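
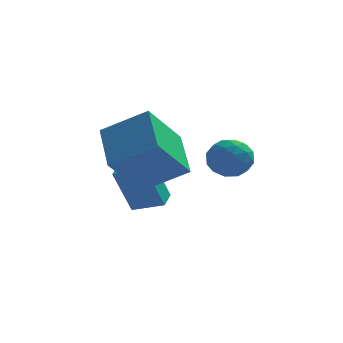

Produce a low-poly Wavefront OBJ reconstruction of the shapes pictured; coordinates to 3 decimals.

v -0.596 1.848 -3.327
v -1.264 1.651 -1.484
v -0.393 2.689 -3.164
v -1.06 2.492 -1.32
v 0.58 1.488 -2.94
v -0.087 1.291 -1.096
v 0.784 2.329 -2.776
v 0.116 2.132 -0.933
v -1.262 -2.38 0.486
v 0.387 -2.601 1.465
v -1.59 -0.586 1.444
v 0.058 -0.807 2.423
v -0.178 -1.333 -1.103
v 1.47 -1.554 -0.124
v -0.507 0.461 -0.145
v 1.142 0.24 0.834
v 2.778 -1.27 0.716
v 3.389 -1.727 0.313
v 2.151 -2.453 1.107
v 2.762 -2.91 0.704
v 2.956 -2.463 1.416
v 3.344 -1.732 1.174
v 2.196 -2.448 0.246
v 2.584 -1.717 0.004
v 3.029 -2.455 0.023
v 3.499 -2.464 0.746
v 2.041 -1.716 0.674
v 2.511 -1.725 1.397
v 3.138 -1.394 0.48
v 2.402 -2.786 0.94
v 2.516 -2.523 1.358
v 2.875 -2.791 1.122
v 3.112 -1.398 0.986
v 3.471 -1.666 0.749
v 3.217 -2.099 1.398
v 2.069 -2.514 0.671
v 2.428 -2.782 0.434
v 2.665 -1.389 0.298
v 3.024 -1.657 0.062
v 2.323 -2.081 0.022
v 3.286 -2.091 0.073
v 2.918 -2.786 0.303
v 2.585 -2.515 0.033
v 2.813 -2.085 -0.109
v 3.562 -2.096 0.498
v 3.194 -2.792 0.728
v 3.308 -2.529 1.146
v 3.536 -2.099 1.004
v 3.351 -2.524 0.327
v 2.346 -1.388 0.692
v 1.978 -2.084 0.922
v 2.004 -2.081 0.416
v 2.232 -1.651 0.274
v 2.622 -1.394 1.117
v 2.254 -2.089 1.347
v 2.727 -2.095 1.529
v 2.955 -1.665 1.387
v 2.189 -1.656 1.093
f 2 4 1
f 5 2 1
f 1 4 3
f 3 5 1
f 2 8 4
f 6 2 5
f 6 8 2
f 4 8 3
f 7 5 3
f 3 8 7
f 7 6 5
f 8 6 7
f 10 12 9
f 13 10 9
f 9 12 11
f 11 13 9
f 10 16 12
f 14 10 13
f 14 16 10
f 12 16 11
f 15 13 11
f 11 16 15
f 15 14 13
f 16 14 15
f 17 54 33
f 54 28 57
f 33 57 22
f 54 57 33
f 17 33 29
f 33 22 34
f 29 34 18
f 33 34 29
f 17 29 38
f 29 18 39
f 38 39 24
f 29 39 38
f 17 38 50
f 38 24 53
f 50 53 27
f 38 53 50
f 17 50 54
f 50 27 58
f 54 58 28
f 50 58 54
f 18 34 45
f 34 22 48
f 45 48 26
f 34 48 45
f 22 57 35
f 57 28 56
f 35 56 21
f 57 56 35
f 28 58 55
f 58 27 51
f 55 51 19
f 58 51 55
f 27 53 52
f 53 24 40
f 52 40 23
f 53 40 52
f 24 39 44
f 39 18 41
f 44 41 25
f 39 41 44
f 20 46 32
f 46 26 47
f 32 47 21
f 46 47 32
f 20 32 30
f 32 21 31
f 30 31 19
f 32 31 30
f 20 30 37
f 30 19 36
f 37 36 23
f 30 36 37
f 20 37 42
f 37 23 43
f 42 43 25
f 37 43 42
f 20 42 46
f 42 25 49
f 46 49 26
f 42 49 46
f 21 47 35
f 47 26 48
f 35 48 22
f 47 48 35
f 19 31 55
f 31 21 56
f 55 56 28
f 31 56 55
f 23 36 52
f 36 19 51
f 52 51 27
f 36 51 52
f 25 43 44
f 43 23 40
f 44 40 24
f 43 40 44
f 26 49 45
f 49 25 41
f 45 41 18
f 49 41 45



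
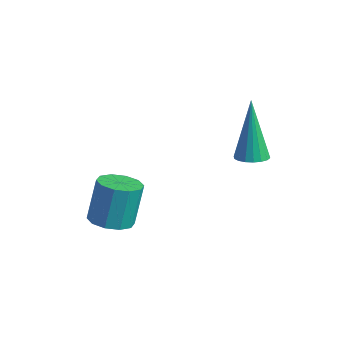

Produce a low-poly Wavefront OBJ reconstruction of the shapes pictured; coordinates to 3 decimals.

v -1.826 0.464 -1.401
v -1.348 0.62 -1.313
v -2.294 0.776 0.581
v -1.455 0.812 -1.368
v -1.635 0.936 -1.43
v -1.853 0.966 -1.486
v -2.065 0.897 -1.525
v -2.23 0.742 -1.54
v -2.315 0.532 -1.527
v -2.304 0.308 -1.489
v -2.197 0.116 -1.434
v -2.017 -0.008 -1.372
v -1.799 -0.038 -1.316
v -1.587 0.031 -1.276
v -1.422 0.186 -1.262
v -1.337 0.396 -1.275
v -3.717 -3.029 -3.662
v -3.294 -3.528 -3.476
v -3.4 -3.11 -2.112
v -3.823 -2.611 -2.298
v -3.063 -3.188 -3.562
v -3.169 -2.77 -2.199
v -3.082 -2.787 -3.687
v -3.188 -2.369 -2.323
v -3.343 -2.479 -3.802
v -3.449 -2.06 -2.438
v -3.747 -2.38 -3.863
v -3.853 -1.962 -2.5
v -4.14 -2.53 -3.848
v -4.246 -2.112 -2.484
v -4.371 -2.87 -3.761
v -4.477 -2.452 -2.398
v -4.352 -3.271 -3.637
v -4.458 -2.853 -2.273
v -4.091 -3.58 -3.522
v -4.197 -3.161 -2.158
v -3.687 -3.678 -3.46
v -3.793 -3.26 -2.097
f 2 1 4
f 2 4 3
f 4 1 5
f 4 5 3
f 5 1 6
f 5 6 3
f 6 1 7
f 6 7 3
f 7 1 8
f 7 8 3
f 8 1 9
f 8 9 3
f 9 1 10
f 9 10 3
f 10 1 11
f 10 11 3
f 11 1 12
f 11 12 3
f 12 1 13
f 12 13 3
f 13 1 14
f 13 14 3
f 14 1 15
f 14 15 3
f 15 1 16
f 15 16 3
f 16 1 2
f 16 2 3
f 18 17 21
f 18 21 19
f 19 21 22
f 19 22 20
f 21 17 23
f 21 23 22
f 22 23 24
f 22 24 20
f 23 17 25
f 23 25 24
f 24 25 26
f 24 26 20
f 25 17 27
f 25 27 26
f 26 27 28
f 26 28 20
f 27 17 29
f 27 29 28
f 28 29 30
f 28 30 20
f 29 17 31
f 29 31 30
f 30 31 32
f 30 32 20
f 31 17 33
f 31 33 32
f 32 33 34
f 32 34 20
f 33 17 35
f 33 35 34
f 34 35 36
f 34 36 20
f 35 17 37
f 35 37 36
f 36 37 38
f 36 38 20
f 37 17 18
f 37 18 38
f 38 18 19
f 38 19 20



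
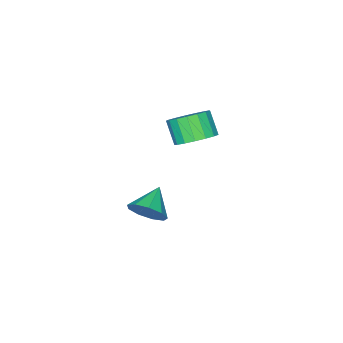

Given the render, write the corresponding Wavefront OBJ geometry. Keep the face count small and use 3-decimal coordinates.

v -0.848 -0.089 1.774
v 0.027 0.062 2.137
v -0.256 -0.679 3.129
v -1.132 -0.831 2.766
v -0.226 0.4 2.318
v -0.51 -0.341 3.309
v -0.623 0.626 2.373
v -0.906 -0.115 3.365
v -1.07 0.688 2.292
v -1.354 -0.053 3.283
v -1.467 0.572 2.092
v -1.751 -0.169 3.083
v -1.723 0.305 1.819
v -2.006 -0.437 2.81
v -1.778 -0.053 1.536
v -2.061 -0.794 2.527
v -1.62 -0.419 1.307
v -1.903 -1.16 2.299
v -1.285 -0.71 1.186
v -1.568 -1.451 2.177
v -0.85 -0.858 1.199
v -1.134 -1.599 2.191
v -0.415 -0.83 1.344
v -0.698 -1.572 2.336
v -0.079 -0.633 1.588
v -0.363 -1.374 2.579
v 0.08 -0.311 1.874
v -0.203 -1.052 2.866
v 0.725 -1.484 -2.894
v 1.046 -1.059 -2.119
v -0.485 -1.896 -2.166
v 0.696 -0.647 -2.466
v 0.359 -0.626 -3.014
v 0.194 -1.006 -3.505
v 0.277 -1.61 -3.71
v 0.569 -2.155 -3.533
v 0.934 -2.385 -3.057
v 1.201 -2.194 -2.504
v 1.245 -1.67 -2.134
f 2 1 5
f 2 5 3
f 3 5 6
f 3 6 4
f 5 1 7
f 5 7 6
f 6 7 8
f 6 8 4
f 7 1 9
f 7 9 8
f 8 9 10
f 8 10 4
f 9 1 11
f 9 11 10
f 10 11 12
f 10 12 4
f 11 1 13
f 11 13 12
f 12 13 14
f 12 14 4
f 13 1 15
f 13 15 14
f 14 15 16
f 14 16 4
f 15 1 17
f 15 17 16
f 16 17 18
f 16 18 4
f 17 1 19
f 17 19 18
f 18 19 20
f 18 20 4
f 19 1 21
f 19 21 20
f 20 21 22
f 20 22 4
f 21 1 23
f 21 23 22
f 22 23 24
f 22 24 4
f 23 1 25
f 23 25 24
f 24 25 26
f 24 26 4
f 25 1 27
f 25 27 26
f 26 27 28
f 26 28 4
f 27 1 2
f 27 2 28
f 28 2 3
f 28 3 4
f 30 29 32
f 30 32 31
f 32 29 33
f 32 33 31
f 33 29 34
f 33 34 31
f 34 29 35
f 34 35 31
f 35 29 36
f 35 36 31
f 36 29 37
f 36 37 31
f 37 29 38
f 37 38 31
f 38 29 39
f 38 39 31
f 39 29 30
f 39 30 31



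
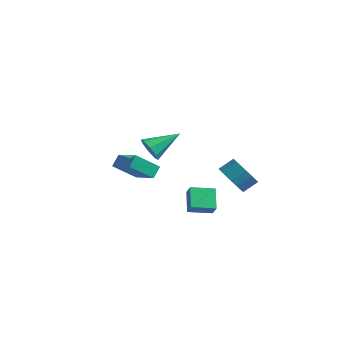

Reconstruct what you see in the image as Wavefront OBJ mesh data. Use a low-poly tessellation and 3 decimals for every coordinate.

v 3.255 -2.96 -1.457
v 3.699 -3.262 -0.748
v 2.559 -2.017 -0.62
v 3.004 -2.319 0.089
v 4.276 -2.001 -1.689
v 4.721 -2.303 -0.98
v 3.581 -1.058 -0.852
v 4.025 -1.36 -0.143
v -2.74 1.865 -0.999
v -2.308 1.336 -0.428
v -1.78 3.575 -0.141
v -1.962 1.433 -1.007
v -2.072 1.783 -1.581
v -2.573 2.181 -1.814
v -3.172 2.394 -1.57
v -3.518 2.298 -0.991
v -3.408 1.948 -0.417
v -2.907 1.55 -0.184
v 2.234 2.93 -2.362
v 2.898 3.18 -3.19
v 3.39 3.94 -2.565
v 2.726 3.69 -1.738
v 2.522 3.48 -3.258
v 3.015 4.239 -2.633
v 2.09 3.671 -3.149
v 2.583 4.43 -2.524
v 1.686 3.715 -2.884
v 2.179 4.475 -2.259
v 1.39 3.604 -2.516
v 1.883 4.363 -1.891
v 1.262 3.359 -2.117
v 1.755 4.119 -1.492
v 1.326 3.03 -1.767
v 1.819 3.789 -1.142
v 1.57 2.68 -1.535
v 2.062 3.44 -0.91
v 1.945 2.381 -1.467
v 2.438 3.14 -0.842
v 2.377 2.19 -1.576
v 2.87 2.949 -0.951
v 2.781 2.145 -1.841
v 3.274 2.905 -1.216
v 3.077 2.257 -2.209
v 3.57 3.016 -1.584
v 3.205 2.501 -2.608
v 3.698 3.261 -1.983
v 3.141 2.831 -2.958
v 3.634 3.59 -2.333
v -0.734 -4.344 1.48
v 0.857 -4.91 2.283
v -0.78 -3.695 2.028
v 0.812 -4.261 2.83
v 0.148 -3.379 0.41
v 1.74 -3.945 1.212
v 0.103 -2.73 0.957
v 1.694 -3.296 1.76
f 2 4 1
f 5 2 1
f 1 4 3
f 3 5 1
f 2 8 4
f 6 2 5
f 6 8 2
f 4 8 3
f 7 5 3
f 3 8 7
f 7 6 5
f 8 6 7
f 10 9 12
f 10 12 11
f 12 9 13
f 12 13 11
f 13 9 14
f 13 14 11
f 14 9 15
f 14 15 11
f 15 9 16
f 15 16 11
f 16 9 17
f 16 17 11
f 17 9 18
f 17 18 11
f 18 9 10
f 18 10 11
f 20 19 23
f 20 23 21
f 21 23 24
f 21 24 22
f 23 19 25
f 23 25 24
f 24 25 26
f 24 26 22
f 25 19 27
f 25 27 26
f 26 27 28
f 26 28 22
f 27 19 29
f 27 29 28
f 28 29 30
f 28 30 22
f 29 19 31
f 29 31 30
f 30 31 32
f 30 32 22
f 31 19 33
f 31 33 32
f 32 33 34
f 32 34 22
f 33 19 35
f 33 35 34
f 34 35 36
f 34 36 22
f 35 19 37
f 35 37 36
f 36 37 38
f 36 38 22
f 37 19 39
f 37 39 38
f 38 39 40
f 38 40 22
f 39 19 41
f 39 41 40
f 40 41 42
f 40 42 22
f 41 19 43
f 41 43 42
f 42 43 44
f 42 44 22
f 43 19 45
f 43 45 44
f 44 45 46
f 44 46 22
f 45 19 47
f 45 47 46
f 46 47 48
f 46 48 22
f 47 19 20
f 47 20 48
f 48 20 21
f 48 21 22
f 50 52 49
f 53 50 49
f 49 52 51
f 51 53 49
f 50 56 52
f 54 50 53
f 54 56 50
f 52 56 51
f 55 53 51
f 51 56 55
f 55 54 53
f 56 54 55



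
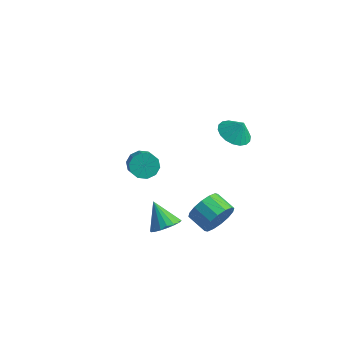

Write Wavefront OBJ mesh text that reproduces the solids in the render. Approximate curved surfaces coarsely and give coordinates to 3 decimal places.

v -3.644 1.311 -2.941
v -2.975 1.487 -3.501
v -2.186 0.785 -2.778
v -2.856 0.609 -2.219
v -2.981 1.878 -3.115
v -2.192 1.176 -2.392
v -3.24 2.053 -2.662
v -2.451 1.351 -1.939
v -3.654 1.944 -2.316
v -2.865 1.242 -1.593
v -4.064 1.594 -2.209
v -3.275 0.891 -1.486
v -4.314 1.135 -2.382
v -3.525 0.433 -1.659
v -4.308 0.744 -2.768
v -3.519 0.042 -2.045
v -4.049 0.569 -3.221
v -3.26 -0.133 -2.498
v -3.635 0.678 -3.567
v -2.846 -0.024 -2.844
v -3.225 1.029 -3.674
v -2.436 0.326 -2.951
v 4.405 -2.114 -0.809
v 4.766 -1.568 0.025
v 3.576 -1.421 0.444
v 3.215 -1.966 -0.391
v 4.676 -1.191 -0.363
v 3.486 -1.044 0.055
v 4.514 -1.061 -0.871
v 3.324 -0.914 -0.452
v 4.322 -1.213 -1.362
v 3.132 -1.066 -0.943
v 4.153 -1.606 -1.705
v 2.963 -1.459 -1.286
v 4.051 -2.135 -1.808
v 2.861 -1.988 -1.39
v 4.044 -2.659 -1.644
v 2.854 -2.512 -1.225
v 4.134 -3.036 -1.255
v 2.944 -2.889 -0.837
v 4.296 -3.166 -0.748
v 3.106 -3.019 -0.329
v 4.488 -3.014 -0.257
v 3.298 -2.867 0.162
v 4.657 -2.621 0.086
v 3.467 -2.474 0.505
v 4.759 -2.092 0.19
v 3.569 -1.945 0.608
v 1.132 -2.521 -3.009
v 1.838 -2.243 -2.488
v 0.048 -2.239 -1.691
v 1.713 -1.896 -2.665
v 1.473 -1.672 -2.91
v 1.166 -1.617 -3.175
v 0.852 -1.74 -3.407
v 0.593 -2.018 -3.56
v 0.441 -2.396 -3.604
v 0.427 -2.799 -3.53
v 0.551 -3.146 -3.353
v 0.791 -3.37 -3.108
v 1.099 -3.425 -2.843
v 1.413 -3.302 -2.611
v 1.671 -3.023 -2.458
v 1.823 -2.646 -2.414
v 2.634 1.503 3.003
v 3.536 1.357 2.596
v 3.106 1.697 3.977
v 3.472 1.794 2.54
v 3.241 2.173 2.576
v 2.891 2.42 2.696
v 2.489 2.484 2.877
v 2.117 2.355 3.083
v 1.847 2.056 3.273
v 1.733 1.648 3.409
v 1.797 1.212 3.465
v 2.027 0.833 3.429
v 2.378 0.586 3.309
v 2.779 0.521 3.128
v 3.152 0.651 2.922
v 3.422 0.949 2.732
f 2 1 5
f 2 5 3
f 3 5 6
f 3 6 4
f 5 1 7
f 5 7 6
f 6 7 8
f 6 8 4
f 7 1 9
f 7 9 8
f 8 9 10
f 8 10 4
f 9 1 11
f 9 11 10
f 10 11 12
f 10 12 4
f 11 1 13
f 11 13 12
f 12 13 14
f 12 14 4
f 13 1 15
f 13 15 14
f 14 15 16
f 14 16 4
f 15 1 17
f 15 17 16
f 16 17 18
f 16 18 4
f 17 1 19
f 17 19 18
f 18 19 20
f 18 20 4
f 19 1 21
f 19 21 20
f 20 21 22
f 20 22 4
f 21 1 2
f 21 2 22
f 22 2 3
f 22 3 4
f 24 23 27
f 24 27 25
f 25 27 28
f 25 28 26
f 27 23 29
f 27 29 28
f 28 29 30
f 28 30 26
f 29 23 31
f 29 31 30
f 30 31 32
f 30 32 26
f 31 23 33
f 31 33 32
f 32 33 34
f 32 34 26
f 33 23 35
f 33 35 34
f 34 35 36
f 34 36 26
f 35 23 37
f 35 37 36
f 36 37 38
f 36 38 26
f 37 23 39
f 37 39 38
f 38 39 40
f 38 40 26
f 39 23 41
f 39 41 40
f 40 41 42
f 40 42 26
f 41 23 43
f 41 43 42
f 42 43 44
f 42 44 26
f 43 23 45
f 43 45 44
f 44 45 46
f 44 46 26
f 45 23 47
f 45 47 46
f 46 47 48
f 46 48 26
f 47 23 24
f 47 24 48
f 48 24 25
f 48 25 26
f 50 49 52
f 50 52 51
f 52 49 53
f 52 53 51
f 53 49 54
f 53 54 51
f 54 49 55
f 54 55 51
f 55 49 56
f 55 56 51
f 56 49 57
f 56 57 51
f 57 49 58
f 57 58 51
f 58 49 59
f 58 59 51
f 59 49 60
f 59 60 51
f 60 49 61
f 60 61 51
f 61 49 62
f 61 62 51
f 62 49 63
f 62 63 51
f 63 49 64
f 63 64 51
f 64 49 50
f 64 50 51
f 66 65 68
f 66 68 67
f 68 65 69
f 68 69 67
f 69 65 70
f 69 70 67
f 70 65 71
f 70 71 67
f 71 65 72
f 71 72 67
f 72 65 73
f 72 73 67
f 73 65 74
f 73 74 67
f 74 65 75
f 74 75 67
f 75 65 76
f 75 76 67
f 76 65 77
f 76 77 67
f 77 65 78
f 77 78 67
f 78 65 79
f 78 79 67
f 79 65 80
f 79 80 67
f 80 65 66
f 80 66 67



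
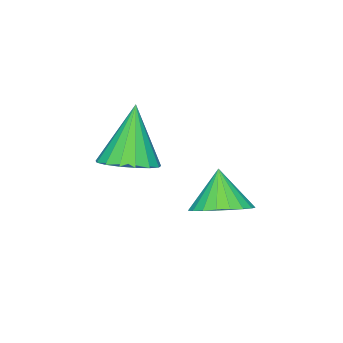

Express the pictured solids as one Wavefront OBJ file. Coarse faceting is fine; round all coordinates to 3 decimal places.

v -0.592 -1.648 0.028
v -0.046 -0.947 0.463
v -1.068 -2.112 1.372
v -0.404 -0.752 0.403
v -0.794 -0.712 0.279
v -1.15 -0.834 0.111
v -1.409 -1.097 -0.071
v -1.527 -1.455 -0.236
v -1.483 -1.847 -0.356
v -1.286 -2.204 -0.409
v -0.968 -2.465 -0.387
v -0.586 -2.585 -0.293
v -0.204 -2.543 -0.144
v 0.11 -2.346 0.035
v 0.303 -2.028 0.213
v 0.341 -1.645 0.358
v 0.217 -1.263 0.447
v 1.721 -3.269 2.356
v 2.477 -3.794 2.549
v 1.019 -3.531 4.404
v 2.609 -3.376 2.647
v 2.537 -2.933 2.679
v 2.279 -2.567 2.637
v 1.892 -2.362 2.531
v 1.467 -2.365 2.385
v 1.1 -2.575 2.232
v 0.875 -2.945 2.108
v 0.844 -3.388 2.04
v 1.014 -3.805 2.045
v 1.346 -4.099 2.122
v 1.764 -4.203 2.252
v 2.172 -4.093 2.406
f 2 1 4
f 2 4 3
f 4 1 5
f 4 5 3
f 5 1 6
f 5 6 3
f 6 1 7
f 6 7 3
f 7 1 8
f 7 8 3
f 8 1 9
f 8 9 3
f 9 1 10
f 9 10 3
f 10 1 11
f 10 11 3
f 11 1 12
f 11 12 3
f 12 1 13
f 12 13 3
f 13 1 14
f 13 14 3
f 14 1 15
f 14 15 3
f 15 1 16
f 15 16 3
f 16 1 17
f 16 17 3
f 17 1 2
f 17 2 3
f 19 18 21
f 19 21 20
f 21 18 22
f 21 22 20
f 22 18 23
f 22 23 20
f 23 18 24
f 23 24 20
f 24 18 25
f 24 25 20
f 25 18 26
f 25 26 20
f 26 18 27
f 26 27 20
f 27 18 28
f 27 28 20
f 28 18 29
f 28 29 20
f 29 18 30
f 29 30 20
f 30 18 31
f 30 31 20
f 31 18 32
f 31 32 20
f 32 18 19
f 32 19 20



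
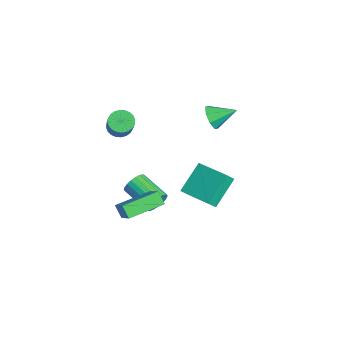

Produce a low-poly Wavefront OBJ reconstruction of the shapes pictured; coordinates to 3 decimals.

v -2.837 0.669 -4.135
v -3.809 2.016 -2.723
v -3.172 1.257 -4.926
v -4.144 2.603 -3.514
v -1.116 1.797 -4.026
v -2.088 3.143 -2.614
v -1.451 2.384 -4.817
v -2.423 3.731 -3.405
v -1.505 2.078 3.149
v -1.194 1.653 3.816
v -1.115 3.402 3.811
v -0.747 1.753 3.354
v -0.745 2.043 2.771
v -1.187 2.354 2.411
v -1.816 2.504 2.482
v -2.263 2.404 2.945
v -2.266 2.114 3.527
v -1.823 1.803 3.888
v 0.862 -3.658 -2.298
v 0.332 -3.885 -1.619
v 0.368 -1.548 -1.977
v -0.161 -1.775 -1.298
v 2.081 -3.525 -1.302
v 1.552 -3.752 -0.623
v 1.588 -1.415 -0.981
v 1.058 -1.642 -0.302
v -2.985 -2.781 2.269
v -2.43 -2.832 1.767
v -1.02 -3.05 3.349
v -1.575 -2.999 3.851
v -2.438 -2.544 1.814
v -1.028 -2.761 3.396
v -2.529 -2.291 1.93
v -1.119 -2.509 3.512
v -2.69 -2.113 2.098
v -1.28 -2.331 3.68
v -2.896 -2.037 2.292
v -1.486 -2.255 3.874
v -3.115 -2.074 2.482
v -1.705 -2.292 4.064
v -3.314 -2.219 2.64
v -1.904 -2.436 4.222
v -3.464 -2.449 2.742
v -2.054 -2.667 4.323
v -3.54 -2.73 2.771
v -2.13 -2.948 4.353
v -3.532 -3.019 2.724
v -2.122 -3.236 4.306
v -3.441 -3.271 2.608
v -2.031 -3.489 4.19
v -3.28 -3.449 2.44
v -1.87 -3.667 4.022
v -3.074 -3.525 2.246
v -1.664 -3.743 3.828
v -2.855 -3.488 2.056
v -1.445 -3.706 3.638
v -2.656 -3.344 1.898
v -1.246 -3.561 3.48
v -2.506 -3.113 1.797
v -1.096 -3.331 3.378
v -1.065 -1.16 -3.257
v -0.669 -1.44 -2.658
v -2.28 -2.359 -2.025
v -2.675 -2.08 -2.623
v -0.781 -1.164 -2.541
v -2.392 -2.083 -1.907
v -0.942 -0.887 -2.547
v -2.553 -1.806 -1.914
v -1.124 -0.657 -2.677
v -2.735 -1.577 -2.043
v -1.295 -0.515 -2.906
v -2.906 -1.434 -2.273
v -1.427 -0.484 -3.196
v -3.038 -1.403 -2.563
v -1.496 -0.57 -3.497
v -3.107 -1.489 -2.864
v -1.491 -0.758 -3.756
v -3.102 -1.677 -3.123
v -1.411 -1.015 -3.929
v -3.022 -1.935 -3.295
v -1.272 -1.298 -3.985
v -2.883 -2.218 -3.352
v -1.097 -1.557 -3.916
v -2.708 -2.477 -3.282
v -0.916 -1.747 -3.732
v -2.527 -2.667 -3.099
v -0.761 -1.836 -3.466
v -2.372 -2.756 -2.833
v -0.659 -1.808 -3.165
v -2.269 -2.728 -2.531
v -0.626 -1.668 -2.878
v -2.237 -2.587 -2.245
f 2 4 1
f 5 2 1
f 1 4 3
f 3 5 1
f 2 8 4
f 6 2 5
f 6 8 2
f 4 8 3
f 7 5 3
f 3 8 7
f 7 6 5
f 8 6 7
f 10 9 12
f 10 12 11
f 12 9 13
f 12 13 11
f 13 9 14
f 13 14 11
f 14 9 15
f 14 15 11
f 15 9 16
f 15 16 11
f 16 9 17
f 16 17 11
f 17 9 18
f 17 18 11
f 18 9 10
f 18 10 11
f 20 22 19
f 23 20 19
f 19 22 21
f 21 23 19
f 20 26 22
f 24 20 23
f 24 26 20
f 22 26 21
f 25 23 21
f 21 26 25
f 25 24 23
f 26 24 25
f 28 27 31
f 28 31 29
f 29 31 32
f 29 32 30
f 31 27 33
f 31 33 32
f 32 33 34
f 32 34 30
f 33 27 35
f 33 35 34
f 34 35 36
f 34 36 30
f 35 27 37
f 35 37 36
f 36 37 38
f 36 38 30
f 37 27 39
f 37 39 38
f 38 39 40
f 38 40 30
f 39 27 41
f 39 41 40
f 40 41 42
f 40 42 30
f 41 27 43
f 41 43 42
f 42 43 44
f 42 44 30
f 43 27 45
f 43 45 44
f 44 45 46
f 44 46 30
f 45 27 47
f 45 47 46
f 46 47 48
f 46 48 30
f 47 27 49
f 47 49 48
f 48 49 50
f 48 50 30
f 49 27 51
f 49 51 50
f 50 51 52
f 50 52 30
f 51 27 53
f 51 53 52
f 52 53 54
f 52 54 30
f 53 27 55
f 53 55 54
f 54 55 56
f 54 56 30
f 55 27 57
f 55 57 56
f 56 57 58
f 56 58 30
f 57 27 59
f 57 59 58
f 58 59 60
f 58 60 30
f 59 27 28
f 59 28 60
f 60 28 29
f 60 29 30
f 62 61 65
f 62 65 63
f 63 65 66
f 63 66 64
f 65 61 67
f 65 67 66
f 66 67 68
f 66 68 64
f 67 61 69
f 67 69 68
f 68 69 70
f 68 70 64
f 69 61 71
f 69 71 70
f 70 71 72
f 70 72 64
f 71 61 73
f 71 73 72
f 72 73 74
f 72 74 64
f 73 61 75
f 73 75 74
f 74 75 76
f 74 76 64
f 75 61 77
f 75 77 76
f 76 77 78
f 76 78 64
f 77 61 79
f 77 79 78
f 78 79 80
f 78 80 64
f 79 61 81
f 79 81 80
f 80 81 82
f 80 82 64
f 81 61 83
f 81 83 82
f 82 83 84
f 82 84 64
f 83 61 85
f 83 85 84
f 84 85 86
f 84 86 64
f 85 61 87
f 85 87 86
f 86 87 88
f 86 88 64
f 87 61 89
f 87 89 88
f 88 89 90
f 88 90 64
f 89 61 91
f 89 91 90
f 90 91 92
f 90 92 64
f 91 61 62
f 91 62 92
f 92 62 63
f 92 63 64



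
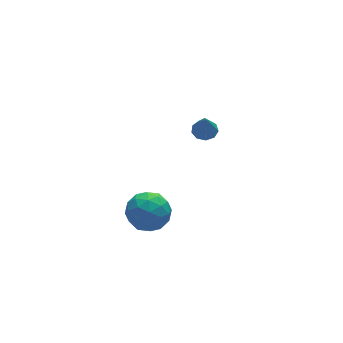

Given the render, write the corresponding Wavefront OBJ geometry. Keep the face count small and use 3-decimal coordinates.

v 3.228 3.621 -1.356
v 3.811 3.251 -1.369
v 3.032 3.259 0.076
v 3.905 3.696 -1.244
v 3.682 4.106 -1.171
v 3.247 4.289 -1.185
v 2.803 4.159 -1.279
v 2.558 3.777 -1.409
v 2.627 3.322 -1.514
v 2.977 3.007 -1.545
v 3.444 2.979 -1.488
v -3.906 -2.344 0.963
v -3.053 -1.745 0.512
v -2.727 -3.675 1.428
v -1.874 -3.076 0.977
v -2.384 -2.713 1.924
v -3.113 -1.89 1.637
v -2.667 -3.53 0.303
v -3.396 -2.707 0.016
v -2.287 -2.478 0.104
v -2.112 -1.973 1.107
v -3.668 -3.447 0.833
v -3.493 -2.942 1.836
v -3.583 -1.928 0.697
v -2.197 -3.492 1.243
v -2.497 -3.279 1.8
v -1.995 -2.927 1.535
v -3.618 -2.013 1.358
v -3.117 -1.661 1.093
v -2.724 -2.23 1.923
v -2.663 -3.759 0.847
v -2.162 -3.407 0.582
v -3.785 -2.493 0.405
v -3.283 -2.141 0.14
v -3.056 -3.19 0.017
v -2.631 -2.007 0.192
v -1.938 -2.789 0.465
v -2.405 -3.055 0.069
v -2.833 -2.572 -0.1
v -2.529 -1.71 0.781
v -1.836 -2.492 1.054
v -2.136 -2.278 1.611
v -2.564 -1.795 1.442
v -2.079 -2.14 0.541
v -3.944 -2.928 0.886
v -3.251 -3.71 1.159
v -3.216 -3.625 0.498
v -3.644 -3.142 0.329
v -3.842 -2.631 1.475
v -3.149 -3.413 1.748
v -2.947 -2.848 2.04
v -3.375 -2.365 1.871
v -3.701 -3.28 1.399
f 2 1 4
f 2 4 3
f 4 1 5
f 4 5 3
f 5 1 6
f 5 6 3
f 6 1 7
f 6 7 3
f 7 1 8
f 7 8 3
f 8 1 9
f 8 9 3
f 9 1 10
f 9 10 3
f 10 1 11
f 10 11 3
f 11 1 2
f 11 2 3
f 12 49 28
f 49 23 52
f 28 52 17
f 49 52 28
f 12 28 24
f 28 17 29
f 24 29 13
f 28 29 24
f 12 24 33
f 24 13 34
f 33 34 19
f 24 34 33
f 12 33 45
f 33 19 48
f 45 48 22
f 33 48 45
f 12 45 49
f 45 22 53
f 49 53 23
f 45 53 49
f 13 29 40
f 29 17 43
f 40 43 21
f 29 43 40
f 17 52 30
f 52 23 51
f 30 51 16
f 52 51 30
f 23 53 50
f 53 22 46
f 50 46 14
f 53 46 50
f 22 48 47
f 48 19 35
f 47 35 18
f 48 35 47
f 19 34 39
f 34 13 36
f 39 36 20
f 34 36 39
f 15 41 27
f 41 21 42
f 27 42 16
f 41 42 27
f 15 27 25
f 27 16 26
f 25 26 14
f 27 26 25
f 15 25 32
f 25 14 31
f 32 31 18
f 25 31 32
f 15 32 37
f 32 18 38
f 37 38 20
f 32 38 37
f 15 37 41
f 37 20 44
f 41 44 21
f 37 44 41
f 16 42 30
f 42 21 43
f 30 43 17
f 42 43 30
f 14 26 50
f 26 16 51
f 50 51 23
f 26 51 50
f 18 31 47
f 31 14 46
f 47 46 22
f 31 46 47
f 20 38 39
f 38 18 35
f 39 35 19
f 38 35 39
f 21 44 40
f 44 20 36
f 40 36 13
f 44 36 40



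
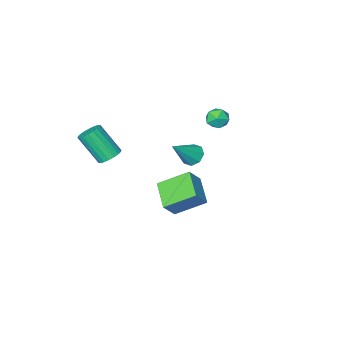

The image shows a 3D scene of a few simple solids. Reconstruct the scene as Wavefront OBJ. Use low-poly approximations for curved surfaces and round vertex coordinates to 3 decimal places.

v 3.622 -1.77 1.923
v 4.274 -1.848 1.605
v 4.931 -2.928 3.22
v 4.278 -2.85 3.537
v 4.309 -1.574 1.775
v 4.965 -2.653 3.389
v 4.207 -1.338 1.974
v 4.864 -2.417 3.588
v 3.99 -1.187 2.163
v 4.646 -2.267 3.777
v 3.699 -1.153 2.304
v 4.356 -2.232 3.919
v 3.394 -1.24 2.37
v 4.05 -2.32 3.984
v 3.133 -1.433 2.347
v 3.789 -2.512 3.962
v 2.969 -1.692 2.24
v 3.626 -2.772 3.855
v 2.935 -1.967 2.071
v 3.591 -3.046 3.685
v 3.036 -2.203 1.872
v 3.693 -3.282 3.486
v 3.254 -2.353 1.683
v 3.91 -3.433 3.297
v 3.544 -2.388 1.541
v 4.201 -3.467 3.156
v 3.85 -2.3 1.476
v 4.506 -3.38 3.09
v 4.111 -2.108 1.498
v 4.767 -3.187 3.113
v -2.852 -3.848 -1.682
v -2.482 -4.454 -2.004
v -1.388 -3.692 -0.298
v -2.314 -3.933 -2.241
v -2.461 -3.361 -2.15
v -2.836 -3.075 -1.785
v -3.221 -3.241 -1.36
v -3.389 -3.763 -1.123
v -3.242 -4.334 -1.214
v -2.867 -4.621 -1.579
v 0.613 2.543 1.712
v 1.392 2.707 2.676
v 1.139 4.076 1.026
v 1.918 4.24 1.99
v 2.022 1.62 0.73
v 2.801 1.784 1.694
v 2.548 3.153 0.044
v 3.327 3.317 1.008
v -4.06 -2.076 2.474
v -3.766 -1.781 1.817
v -2.894 -2.279 2.903
v -2.6 -1.984 2.246
v -2.965 -1.52 2.752
v -3.686 -1.394 2.487
v -2.974 -2.666 2.233
v -3.695 -2.54 1.968
v -3.095 -2.146 1.668
v -3.09 -1.437 1.989
v -3.57 -2.623 2.731
v -3.565 -1.914 3.052
f 2 1 5
f 2 5 3
f 3 5 6
f 3 6 4
f 5 1 7
f 5 7 6
f 6 7 8
f 6 8 4
f 7 1 9
f 7 9 8
f 8 9 10
f 8 10 4
f 9 1 11
f 9 11 10
f 10 11 12
f 10 12 4
f 11 1 13
f 11 13 12
f 12 13 14
f 12 14 4
f 13 1 15
f 13 15 14
f 14 15 16
f 14 16 4
f 15 1 17
f 15 17 16
f 16 17 18
f 16 18 4
f 17 1 19
f 17 19 18
f 18 19 20
f 18 20 4
f 19 1 21
f 19 21 20
f 20 21 22
f 20 22 4
f 21 1 23
f 21 23 22
f 22 23 24
f 22 24 4
f 23 1 25
f 23 25 24
f 24 25 26
f 24 26 4
f 25 1 27
f 25 27 26
f 26 27 28
f 26 28 4
f 27 1 29
f 27 29 28
f 28 29 30
f 28 30 4
f 29 1 2
f 29 2 30
f 30 2 3
f 30 3 4
f 32 31 34
f 32 34 33
f 34 31 35
f 34 35 33
f 35 31 36
f 35 36 33
f 36 31 37
f 36 37 33
f 37 31 38
f 37 38 33
f 38 31 39
f 38 39 33
f 39 31 40
f 39 40 33
f 40 31 32
f 40 32 33
f 42 44 41
f 45 42 41
f 41 44 43
f 43 45 41
f 42 48 44
f 46 42 45
f 46 48 42
f 44 48 43
f 47 45 43
f 43 48 47
f 47 46 45
f 48 46 47
f 49 60 54
f 49 54 50
f 49 50 56
f 49 56 59
f 49 59 60
f 50 54 58
f 54 60 53
f 60 59 51
f 59 56 55
f 56 50 57
f 52 58 53
f 52 53 51
f 52 51 55
f 52 55 57
f 52 57 58
f 53 58 54
f 51 53 60
f 55 51 59
f 57 55 56
f 58 57 50



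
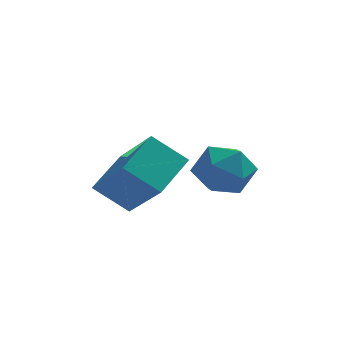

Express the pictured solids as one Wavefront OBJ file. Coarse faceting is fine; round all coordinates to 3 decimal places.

v 3.727 -0.069 -2.123
v 4.386 -0.695 -2.65
v 2.414 -1.025 -2.63
v 3.073 -1.651 -3.157
v 3.083 -1.643 -2.105
v 3.894 -1.052 -1.792
v 2.906 -0.668 -3.488
v 3.717 -0.077 -3.175
v 3.879 -1.066 -3.494
v 3.988 -1.669 -2.639
v 2.812 -0.051 -2.641
v 2.921 -0.654 -1.786
v -0.192 -3.491 -2.317
v 0.804 -4.739 -0.967
v 0.483 -2.196 -1.616
v 1.478 -3.443 -0.267
v 0.862 -3.577 -3.173
v 1.857 -4.824 -1.824
v 1.536 -2.281 -2.473
v 2.532 -3.529 -1.123
f 1 12 6
f 1 6 2
f 1 2 8
f 1 8 11
f 1 11 12
f 2 6 10
f 6 12 5
f 12 11 3
f 11 8 7
f 8 2 9
f 4 10 5
f 4 5 3
f 4 3 7
f 4 7 9
f 4 9 10
f 5 10 6
f 3 5 12
f 7 3 11
f 9 7 8
f 10 9 2
f 14 16 13
f 17 14 13
f 13 16 15
f 15 17 13
f 14 20 16
f 18 14 17
f 18 20 14
f 16 20 15
f 19 17 15
f 15 20 19
f 19 18 17
f 20 18 19



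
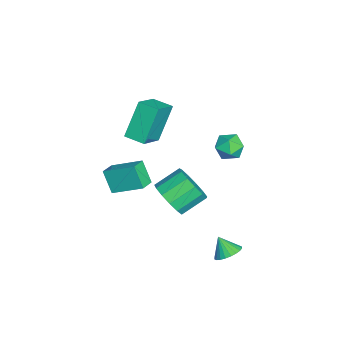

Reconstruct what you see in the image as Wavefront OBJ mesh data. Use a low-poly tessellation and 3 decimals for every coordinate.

v -4.31 4.414 -1.836
v -3.52 4.264 -2.148
v -4.24 3.236 -1.092
v -3.45 3.086 -1.404
v -3.581 3.739 -0.857
v -3.624 4.467 -1.317
v -4.136 3.033 -1.923
v -4.179 3.761 -2.383
v -3.413 3.41 -2.202
v -3.069 3.847 -1.543
v -4.691 3.653 -1.697
v -4.347 4.09 -1.038
v 0.962 -1.962 0.422
v 1.332 -0.458 1.216
v 0.178 -1.642 0.182
v 0.548 -0.139 0.976
v 1.492 -1.501 -0.696
v 1.862 0.002 0.098
v 0.708 -1.182 -0.936
v 1.078 0.322 -0.142
v 2.612 4.02 -3.849
v 3.29 3.93 -3.592
v 2.228 3.52 -3.011
v 3.219 4.18 -3.476
v 3.055 4.406 -3.416
v 2.825 4.573 -3.422
v 2.562 4.656 -3.493
v 2.306 4.642 -3.619
v 2.098 4.533 -3.78
v 1.967 4.347 -3.951
v 1.935 4.11 -4.107
v 2.006 3.86 -4.223
v 2.17 3.635 -4.283
v 2.4 3.468 -4.277
v 2.663 3.385 -4.205
v 2.919 3.399 -4.08
v 3.127 3.508 -3.919
v 3.258 3.694 -3.748
v 0.931 1.1 -1.555
v 1.876 1.577 -1.496
v 1.254 2.716 -0.725
v 0.309 2.24 -0.785
v 1.619 1.775 -1.997
v 0.996 2.915 -1.226
v 1.143 1.759 -2.358
v 0.521 2.899 -1.587
v 0.6 1.534 -2.464
v -0.022 2.674 -1.693
v 0.163 1.172 -2.282
v -0.46 2.311 -1.511
v -0.031 0.786 -1.869
v -0.654 1.925 -1.098
v 0.081 0.5 -1.356
v -0.542 1.64 -0.585
v 0.463 0.405 -0.907
v -0.16 1.544 -0.136
v 0.993 0.531 -0.664
v 0.371 1.67 0.107
v 1.505 0.837 -0.704
v 0.882 1.976 0.067
v 1.834 1.227 -1.014
v 1.211 2.366 -0.243
v -3.233 0.066 2.382
v -1.891 -0.509 3.233
v -2.75 1.05 2.286
v -1.409 0.475 3.137
v -2.331 -0.555 0.543
v -0.99 -1.13 1.394
v -1.849 0.429 0.447
v -0.507 -0.146 1.298
f 1 12 6
f 1 6 2
f 1 2 8
f 1 8 11
f 1 11 12
f 2 6 10
f 6 12 5
f 12 11 3
f 11 8 7
f 8 2 9
f 4 10 5
f 4 5 3
f 4 3 7
f 4 7 9
f 4 9 10
f 5 10 6
f 3 5 12
f 7 3 11
f 9 7 8
f 10 9 2
f 14 16 13
f 17 14 13
f 13 16 15
f 15 17 13
f 14 20 16
f 18 14 17
f 18 20 14
f 16 20 15
f 19 17 15
f 15 20 19
f 19 18 17
f 20 18 19
f 22 21 24
f 22 24 23
f 24 21 25
f 24 25 23
f 25 21 26
f 25 26 23
f 26 21 27
f 26 27 23
f 27 21 28
f 27 28 23
f 28 21 29
f 28 29 23
f 29 21 30
f 29 30 23
f 30 21 31
f 30 31 23
f 31 21 32
f 31 32 23
f 32 21 33
f 32 33 23
f 33 21 34
f 33 34 23
f 34 21 35
f 34 35 23
f 35 21 36
f 35 36 23
f 36 21 37
f 36 37 23
f 37 21 38
f 37 38 23
f 38 21 22
f 38 22 23
f 40 39 43
f 40 43 41
f 41 43 44
f 41 44 42
f 43 39 45
f 43 45 44
f 44 45 46
f 44 46 42
f 45 39 47
f 45 47 46
f 46 47 48
f 46 48 42
f 47 39 49
f 47 49 48
f 48 49 50
f 48 50 42
f 49 39 51
f 49 51 50
f 50 51 52
f 50 52 42
f 51 39 53
f 51 53 52
f 52 53 54
f 52 54 42
f 53 39 55
f 53 55 54
f 54 55 56
f 54 56 42
f 55 39 57
f 55 57 56
f 56 57 58
f 56 58 42
f 57 39 59
f 57 59 58
f 58 59 60
f 58 60 42
f 59 39 61
f 59 61 60
f 60 61 62
f 60 62 42
f 61 39 40
f 61 40 62
f 62 40 41
f 62 41 42
f 64 66 63
f 67 64 63
f 63 66 65
f 65 67 63
f 64 70 66
f 68 64 67
f 68 70 64
f 66 70 65
f 69 67 65
f 65 70 69
f 69 68 67
f 70 68 69



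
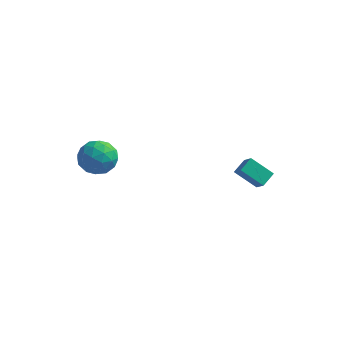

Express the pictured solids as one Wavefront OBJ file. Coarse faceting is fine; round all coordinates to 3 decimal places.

v 2.645 3.147 -2.271
v 2.896 3.911 -1.889
v 3.785 3.196 -3.116
v 4.036 3.959 -2.734
v 3.144 2.661 -1.626
v 3.395 3.424 -1.244
v 4.284 2.709 -2.471
v 4.535 3.473 -2.089
v -2.962 -1.175 1.536
v -2.116 -0.709 1.208
v -2.624 -2.471 0.572
v -1.778 -2.005 0.244
v -1.837 -2.336 1.207
v -2.046 -1.535 1.803
v -2.694 -1.645 -0.023
v -2.903 -0.844 0.573
v -1.951 -1 0.244
v -1.421 -1.427 1.004
v -3.319 -1.753 0.776
v -2.789 -2.18 1.536
v -2.569 -0.828 1.457
v -2.171 -2.352 0.323
v -2.206 -2.546 0.889
v -1.708 -2.272 0.696
v -2.528 -1.313 1.806
v -2.03 -1.04 1.613
v -1.866 -1.996 1.613
v -2.71 -2.14 0.167
v -2.212 -1.867 -0.026
v -3.032 -0.908 1.084
v -2.534 -0.634 0.891
v -2.874 -1.184 0.167
v -1.974 -0.726 0.697
v -1.775 -1.487 0.131
v -2.314 -1.276 -0.026
v -2.437 -0.805 0.324
v -1.663 -0.976 1.144
v -1.464 -1.738 0.577
v -1.498 -1.932 1.143
v -1.621 -1.462 1.493
v -1.565 -1.147 0.578
v -3.276 -1.442 1.203
v -3.077 -2.204 0.636
v -3.119 -1.718 0.287
v -3.242 -1.248 0.637
v -2.965 -1.693 1.649
v -2.766 -2.454 1.083
v -2.303 -2.375 1.456
v -2.426 -1.904 1.806
v -3.175 -2.033 1.202
f 2 4 1
f 5 2 1
f 1 4 3
f 3 5 1
f 2 8 4
f 6 2 5
f 6 8 2
f 4 8 3
f 7 5 3
f 3 8 7
f 7 6 5
f 8 6 7
f 9 46 25
f 46 20 49
f 25 49 14
f 46 49 25
f 9 25 21
f 25 14 26
f 21 26 10
f 25 26 21
f 9 21 30
f 21 10 31
f 30 31 16
f 21 31 30
f 9 30 42
f 30 16 45
f 42 45 19
f 30 45 42
f 9 42 46
f 42 19 50
f 46 50 20
f 42 50 46
f 10 26 37
f 26 14 40
f 37 40 18
f 26 40 37
f 14 49 27
f 49 20 48
f 27 48 13
f 49 48 27
f 20 50 47
f 50 19 43
f 47 43 11
f 50 43 47
f 19 45 44
f 45 16 32
f 44 32 15
f 45 32 44
f 16 31 36
f 31 10 33
f 36 33 17
f 31 33 36
f 12 38 24
f 38 18 39
f 24 39 13
f 38 39 24
f 12 24 22
f 24 13 23
f 22 23 11
f 24 23 22
f 12 22 29
f 22 11 28
f 29 28 15
f 22 28 29
f 12 29 34
f 29 15 35
f 34 35 17
f 29 35 34
f 12 34 38
f 34 17 41
f 38 41 18
f 34 41 38
f 13 39 27
f 39 18 40
f 27 40 14
f 39 40 27
f 11 23 47
f 23 13 48
f 47 48 20
f 23 48 47
f 15 28 44
f 28 11 43
f 44 43 19
f 28 43 44
f 17 35 36
f 35 15 32
f 36 32 16
f 35 32 36
f 18 41 37
f 41 17 33
f 37 33 10
f 41 33 37



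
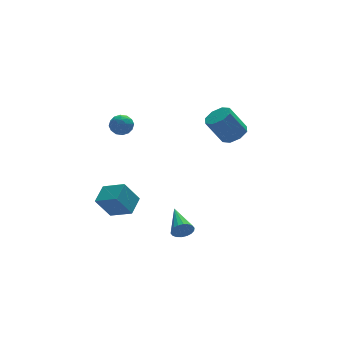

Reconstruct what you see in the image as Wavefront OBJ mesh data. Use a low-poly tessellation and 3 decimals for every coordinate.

v -4.381 -1.246 -2.862
v -3.53 -0.279 -2.397
v -5.303 -0.111 -3.536
v -4.451 0.856 -3.071
v -3.489 -1.356 -4.269
v -2.637 -0.389 -3.804
v -4.41 -0.221 -4.943
v -3.559 0.746 -4.478
v -3.171 2.949 1.061
v -2.458 3.197 1.29
v -2.642 2.343 0.07
v -1.929 2.591 0.299
v -2.318 2.058 0.73
v -2.645 2.432 1.343
v -2.455 3.108 0.017
v -2.782 3.482 0.63
v -2.016 3.295 0.644
v -1.931 2.647 1.085
v -3.169 2.893 0.275
v -3.084 2.245 0.716
v -2.861 3.126 1.263
v -2.239 2.414 0.097
v -2.468 2.101 0.351
v -2.049 2.247 0.485
v -2.971 2.677 1.294
v -2.552 2.822 1.428
v -2.47 2.153 1.099
v -2.548 2.718 -0.068
v -2.129 2.863 0.066
v -3.051 3.293 0.875
v -2.632 3.439 1.009
v -2.63 3.387 0.261
v -2.182 3.329 1.018
v -1.871 2.974 0.435
v -2.18 3.277 0.269
v -2.372 3.497 0.629
v -2.132 2.948 1.277
v -1.821 2.593 0.694
v -2.05 2.279 0.948
v -2.242 2.499 1.308
v -1.872 3.006 0.897
v -3.279 2.947 0.666
v -2.968 2.592 0.083
v -2.858 3.041 0.052
v -3.05 3.261 0.412
v -3.229 2.566 0.925
v -2.918 2.211 0.342
v -2.728 2.043 0.731
v -2.92 2.263 1.091
v -3.228 2.534 0.463
v -1.573 -4.404 -4.269
v -1.289 -4.611 -3.663
v -1.287 -2.436 -3.731
v -1.043 -4.595 -3.854
v -0.902 -4.541 -4.126
v -0.893 -4.46 -4.427
v -1.02 -4.368 -4.696
v -1.256 -4.283 -4.881
v -1.555 -4.222 -4.944
v -1.857 -4.197 -4.874
v -2.103 -4.213 -4.684
v -2.245 -4.267 -4.412
v -2.253 -4.348 -4.111
v -2.126 -4.44 -3.841
v -1.89 -4.525 -3.657
v -1.591 -4.586 -3.593
v 3.675 0.319 -0.161
v 4.261 0.997 0.047
v 3.291 1.339 1.669
v 2.705 0.661 1.461
v 3.711 1.223 -0.33
v 2.741 1.564 1.292
v 3.14 0.919 -0.607
v 2.169 1.261 1.014
v 2.882 0.264 -0.624
v 1.912 0.606 0.998
v 3.089 -0.359 -0.369
v 2.119 -0.017 1.253
v 3.639 -0.584 0.008
v 2.669 -0.243 1.63
v 4.211 -0.281 0.286
v 3.24 0.061 1.907
v 4.468 0.374 0.302
v 3.498 0.716 1.924
f 2 4 1
f 5 2 1
f 1 4 3
f 3 5 1
f 2 8 4
f 6 2 5
f 6 8 2
f 4 8 3
f 7 5 3
f 3 8 7
f 7 6 5
f 8 6 7
f 9 46 25
f 46 20 49
f 25 49 14
f 46 49 25
f 9 25 21
f 25 14 26
f 21 26 10
f 25 26 21
f 9 21 30
f 21 10 31
f 30 31 16
f 21 31 30
f 9 30 42
f 30 16 45
f 42 45 19
f 30 45 42
f 9 42 46
f 42 19 50
f 46 50 20
f 42 50 46
f 10 26 37
f 26 14 40
f 37 40 18
f 26 40 37
f 14 49 27
f 49 20 48
f 27 48 13
f 49 48 27
f 20 50 47
f 50 19 43
f 47 43 11
f 50 43 47
f 19 45 44
f 45 16 32
f 44 32 15
f 45 32 44
f 16 31 36
f 31 10 33
f 36 33 17
f 31 33 36
f 12 38 24
f 38 18 39
f 24 39 13
f 38 39 24
f 12 24 22
f 24 13 23
f 22 23 11
f 24 23 22
f 12 22 29
f 22 11 28
f 29 28 15
f 22 28 29
f 12 29 34
f 29 15 35
f 34 35 17
f 29 35 34
f 12 34 38
f 34 17 41
f 38 41 18
f 34 41 38
f 13 39 27
f 39 18 40
f 27 40 14
f 39 40 27
f 11 23 47
f 23 13 48
f 47 48 20
f 23 48 47
f 15 28 44
f 28 11 43
f 44 43 19
f 28 43 44
f 17 35 36
f 35 15 32
f 36 32 16
f 35 32 36
f 18 41 37
f 41 17 33
f 37 33 10
f 41 33 37
f 52 51 54
f 52 54 53
f 54 51 55
f 54 55 53
f 55 51 56
f 55 56 53
f 56 51 57
f 56 57 53
f 57 51 58
f 57 58 53
f 58 51 59
f 58 59 53
f 59 51 60
f 59 60 53
f 60 51 61
f 60 61 53
f 61 51 62
f 61 62 53
f 62 51 63
f 62 63 53
f 63 51 64
f 63 64 53
f 64 51 65
f 64 65 53
f 65 51 66
f 65 66 53
f 66 51 52
f 66 52 53
f 68 67 71
f 68 71 69
f 69 71 72
f 69 72 70
f 71 67 73
f 71 73 72
f 72 73 74
f 72 74 70
f 73 67 75
f 73 75 74
f 74 75 76
f 74 76 70
f 75 67 77
f 75 77 76
f 76 77 78
f 76 78 70
f 77 67 79
f 77 79 78
f 78 79 80
f 78 80 70
f 79 67 81
f 79 81 80
f 80 81 82
f 80 82 70
f 81 67 83
f 81 83 82
f 82 83 84
f 82 84 70
f 83 67 68
f 83 68 84
f 84 68 69
f 84 69 70



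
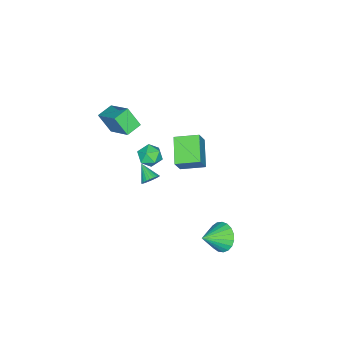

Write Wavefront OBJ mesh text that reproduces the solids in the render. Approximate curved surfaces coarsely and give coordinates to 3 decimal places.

v 1.995 -4.395 3.808
v 2.669 -2.751 5
v 1.956 -3.534 2.642
v 2.63 -1.89 3.834
v 3.01 -4.65 3.586
v 3.684 -3.006 4.778
v 2.971 -3.789 2.42
v 3.645 -2.145 3.612
v -0.222 -1.008 -0.028
v 0.462 -0.979 1.148
v -0.919 0.36 0.344
v -0.235 0.389 1.52
v 1.235 -0.029 -0.9
v 1.919 0 0.276
v 0.538 1.339 -0.528
v 1.222 1.368 0.648
v 2.637 -1.241 -1.404
v 2.973 -1.073 -0.923
v 2.163 -2.199 -0.736
v 2.774 -0.948 -0.886
v 2.553 -0.868 -0.928
v 2.346 -0.845 -1.042
v 2.183 -0.882 -1.211
v 2.089 -0.974 -1.41
v 2.078 -1.106 -1.607
v 2.153 -1.259 -1.774
v 2.301 -1.409 -1.884
v 2.5 -1.534 -1.921
v 2.721 -1.614 -1.879
v 2.928 -1.637 -1.765
v 3.091 -1.6 -1.596
v 3.185 -1.508 -1.397
v 3.196 -1.376 -1.2
v 3.121 -1.223 -1.033
v 2.842 3.855 -4.078
v 3.403 4.67 -4.397
v 4.158 3.285 -3.222
v 3.229 4.819 -4.03
v 2.988 4.801 -3.672
v 2.722 4.62 -3.384
v 2.476 4.306 -3.215
v 2.294 3.914 -3.196
v 2.207 3.512 -3.33
v 2.229 3.17 -3.592
v 2.358 2.946 -3.939
v 2.57 2.879 -4.31
v 2.829 2.981 -4.641
v 3.091 3.234 -4.874
v 3.309 3.594 -4.97
v 3.447 4 -4.911
v 3.48 4.381 -4.709
v 3.716 0.098 3.351
v 4.388 0.202 2.874
v 3.452 -1.062 2.726
v 4.124 -0.958 2.249
v 4.21 -1.117 3.06
v 4.374 -0.4 3.446
v 3.466 -0.46 2.154
v 3.63 0.257 2.54
v 4.234 -0.143 2.134
v 4.694 -0.549 2.694
v 3.146 -0.311 2.906
v 3.606 -0.717 3.466
f 2 4 1
f 5 2 1
f 1 4 3
f 3 5 1
f 2 8 4
f 6 2 5
f 6 8 2
f 4 8 3
f 7 5 3
f 3 8 7
f 7 6 5
f 8 6 7
f 10 12 9
f 13 10 9
f 9 12 11
f 11 13 9
f 10 16 12
f 14 10 13
f 14 16 10
f 12 16 11
f 15 13 11
f 11 16 15
f 15 14 13
f 16 14 15
f 18 17 20
f 18 20 19
f 20 17 21
f 20 21 19
f 21 17 22
f 21 22 19
f 22 17 23
f 22 23 19
f 23 17 24
f 23 24 19
f 24 17 25
f 24 25 19
f 25 17 26
f 25 26 19
f 26 17 27
f 26 27 19
f 27 17 28
f 27 28 19
f 28 17 29
f 28 29 19
f 29 17 30
f 29 30 19
f 30 17 31
f 30 31 19
f 31 17 32
f 31 32 19
f 32 17 33
f 32 33 19
f 33 17 34
f 33 34 19
f 34 17 18
f 34 18 19
f 36 35 38
f 36 38 37
f 38 35 39
f 38 39 37
f 39 35 40
f 39 40 37
f 40 35 41
f 40 41 37
f 41 35 42
f 41 42 37
f 42 35 43
f 42 43 37
f 43 35 44
f 43 44 37
f 44 35 45
f 44 45 37
f 45 35 46
f 45 46 37
f 46 35 47
f 46 47 37
f 47 35 48
f 47 48 37
f 48 35 49
f 48 49 37
f 49 35 50
f 49 50 37
f 50 35 51
f 50 51 37
f 51 35 36
f 51 36 37
f 52 63 57
f 52 57 53
f 52 53 59
f 52 59 62
f 52 62 63
f 53 57 61
f 57 63 56
f 63 62 54
f 62 59 58
f 59 53 60
f 55 61 56
f 55 56 54
f 55 54 58
f 55 58 60
f 55 60 61
f 56 61 57
f 54 56 63
f 58 54 62
f 60 58 59
f 61 60 53



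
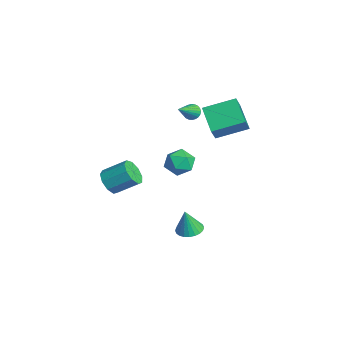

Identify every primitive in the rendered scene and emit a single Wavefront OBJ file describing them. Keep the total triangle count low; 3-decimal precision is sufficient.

v -2.101 1.653 -2.301
v -1.267 2.076 -2.016
v -1.353 0.264 -2.424
v -0.519 0.687 -2.139
v -1.255 0.58 -1.504
v -1.717 1.438 -1.428
v -0.903 0.902 -3.012
v -1.365 1.76 -2.936
v -0.527 1.612 -2.455
v -0.744 1.413 -1.523
v -1.876 0.927 -2.917
v -2.093 0.728 -1.985
v 1.82 -3.77 -0.752
v 2.139 -3.401 -1.448
v 2.639 -2.202 -0.584
v 2.32 -2.57 0.112
v 1.589 -3.23 -1.367
v 2.089 -2.031 -0.503
v 1.147 -3.312 -0.998
v 1.647 -2.113 -0.134
v 1.02 -3.607 -0.514
v 1.52 -2.408 0.35
v 1.267 -3.979 -0.141
v 1.767 -2.78 0.723
v 1.773 -4.253 -0.054
v 2.273 -3.054 0.81
v 2.301 -4.3 -0.294
v 2.801 -3.101 0.57
v 2.603 -4.099 -0.747
v 3.103 -2.9 0.116
v 2.54 -3.744 -1.203
v 3.04 -2.545 -0.34
v 3.481 0.173 -4.276
v 3.994 0.752 -4.178
v 3.519 -0.113 -2.784
v 3.73 0.9 -4.143
v 3.429 0.937 -4.128
v 3.135 0.858 -4.136
v 2.894 0.674 -4.165
v 2.742 0.414 -4.211
v 2.703 0.118 -4.267
v 2.782 -0.17 -4.324
v 2.968 -0.406 -4.374
v 3.232 -0.554 -4.409
v 3.533 -0.591 -4.424
v 3.827 -0.512 -4.416
v 4.068 -0.328 -4.387
v 4.22 -0.068 -4.341
v 4.259 0.228 -4.285
v 4.18 0.516 -4.228
v -1.928 2.086 1.35
v -1.731 1.847 0.894
v -0.932 0.954 2.37
v -1.587 2.003 0.926
v -1.494 2.171 1.022
v -1.468 2.326 1.168
v -1.511 2.445 1.341
v -1.618 2.508 1.516
v -1.772 2.508 1.666
v -1.949 2.443 1.767
v -2.124 2.324 1.805
v -2.268 2.168 1.773
v -2.361 2 1.677
v -2.388 1.845 1.531
v -2.344 1.727 1.358
v -2.237 1.663 1.183
v -2.083 1.663 1.034
v -1.906 1.728 0.932
v -0.223 2.888 0.084
v -1.929 2.937 0.962
v 0.165 4.728 0.733
v -1.541 4.778 1.611
v 0.221 2.482 0.969
v -1.485 2.532 1.847
v 0.609 4.323 1.618
v -1.097 4.372 2.496
f 1 12 6
f 1 6 2
f 1 2 8
f 1 8 11
f 1 11 12
f 2 6 10
f 6 12 5
f 12 11 3
f 11 8 7
f 8 2 9
f 4 10 5
f 4 5 3
f 4 3 7
f 4 7 9
f 4 9 10
f 5 10 6
f 3 5 12
f 7 3 11
f 9 7 8
f 10 9 2
f 14 13 17
f 14 17 15
f 15 17 18
f 15 18 16
f 17 13 19
f 17 19 18
f 18 19 20
f 18 20 16
f 19 13 21
f 19 21 20
f 20 21 22
f 20 22 16
f 21 13 23
f 21 23 22
f 22 23 24
f 22 24 16
f 23 13 25
f 23 25 24
f 24 25 26
f 24 26 16
f 25 13 27
f 25 27 26
f 26 27 28
f 26 28 16
f 27 13 29
f 27 29 28
f 28 29 30
f 28 30 16
f 29 13 31
f 29 31 30
f 30 31 32
f 30 32 16
f 31 13 14
f 31 14 32
f 32 14 15
f 32 15 16
f 34 33 36
f 34 36 35
f 36 33 37
f 36 37 35
f 37 33 38
f 37 38 35
f 38 33 39
f 38 39 35
f 39 33 40
f 39 40 35
f 40 33 41
f 40 41 35
f 41 33 42
f 41 42 35
f 42 33 43
f 42 43 35
f 43 33 44
f 43 44 35
f 44 33 45
f 44 45 35
f 45 33 46
f 45 46 35
f 46 33 47
f 46 47 35
f 47 33 48
f 47 48 35
f 48 33 49
f 48 49 35
f 49 33 50
f 49 50 35
f 50 33 34
f 50 34 35
f 52 51 54
f 52 54 53
f 54 51 55
f 54 55 53
f 55 51 56
f 55 56 53
f 56 51 57
f 56 57 53
f 57 51 58
f 57 58 53
f 58 51 59
f 58 59 53
f 59 51 60
f 59 60 53
f 60 51 61
f 60 61 53
f 61 51 62
f 61 62 53
f 62 51 63
f 62 63 53
f 63 51 64
f 63 64 53
f 64 51 65
f 64 65 53
f 65 51 66
f 65 66 53
f 66 51 67
f 66 67 53
f 67 51 68
f 67 68 53
f 68 51 52
f 68 52 53
f 70 72 69
f 73 70 69
f 69 72 71
f 71 73 69
f 70 76 72
f 74 70 73
f 74 76 70
f 72 76 71
f 75 73 71
f 71 76 75
f 75 74 73
f 76 74 75



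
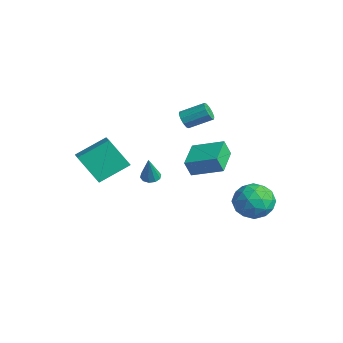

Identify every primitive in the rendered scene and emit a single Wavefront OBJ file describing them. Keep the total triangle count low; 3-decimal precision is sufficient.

v -3.69 -4.464 -1.24
v -3.548 -2.651 -0.251
v -2.775 -3.62 -2.919
v -2.633 -1.807 -1.93
v -2.507 -4.813 -0.77
v -2.365 -3 0.219
v -1.592 -3.969 -2.449
v -1.45 -2.156 -1.46
v 2.409 0.036 0.578
v 2.3 -0.311 1.521
v 3.564 1.319 1.184
v 3.456 0.972 2.126
v 3.844 -1.132 0.314
v 3.736 -1.479 1.256
v 5 0.151 0.919
v 4.891 -0.196 1.862
v 0.032 -1.652 -1.674
v 0.465 -1.963 -1.876
v 0.528 -2.008 -0.066
v 0.577 -1.631 -1.838
v 0.482 -1.307 -1.737
v 0.214 -1.116 -1.611
v -0.123 -1.129 -1.51
v -0.401 -1.342 -1.472
v -0.514 -1.673 -1.51
v -0.418 -1.997 -1.611
v -0.15 -2.189 -1.737
v 0.187 -2.176 -1.838
v -3.438 2.044 0.048
v -2.889 1.933 -0.241
v -2.254 3.185 0.483
v -2.802 3.296 0.772
v -3.099 2.17 -0.468
v -2.463 3.422 0.256
v -3.438 2.359 -0.497
v -2.802 3.611 0.226
v -3.777 2.428 -0.319
v -3.141 3.68 0.405
v -3.986 2.35 0
v -3.351 3.602 0.724
v -3.986 2.155 0.337
v -3.351 3.407 1.061
v -3.777 1.918 0.564
v -3.141 3.17 1.288
v -3.438 1.729 0.594
v -2.802 2.981 1.317
v -3.099 1.66 0.415
v -2.463 2.912 1.139
v -2.889 1.738 0.096
v -2.254 2.99 0.82
v 3.158 4.074 -2.859
v 3.852 3.315 -2.147
v 2.648 2.505 -4.033
v 3.342 1.746 -3.321
v 2.29 2.245 -2.863
v 2.605 3.214 -2.138
v 3.895 2.606 -4.042
v 4.21 3.575 -3.317
v 4.308 2.407 -2.878
v 3.315 2.185 -2.149
v 3.185 3.635 -4.031
v 2.192 3.413 -3.302
v 3.55 3.832 -2.4
v 2.95 1.988 -3.78
v 2.332 2.281 -3.511
v 2.74 1.835 -3.092
v 2.817 3.773 -2.395
v 3.225 3.327 -1.976
v 2.306 2.698 -2.397
v 3.275 2.493 -4.204
v 3.683 2.047 -3.785
v 3.76 3.985 -3.088
v 4.168 3.539 -2.669
v 4.194 3.122 -3.783
v 4.226 2.853 -2.411
v 3.926 1.931 -3.101
v 4.251 2.436 -3.525
v 4.436 3.006 -3.099
v 3.642 2.722 -1.982
v 3.343 1.8 -2.672
v 2.724 2.093 -2.403
v 2.909 2.663 -1.977
v 3.91 2.188 -2.412
v 3.157 4.02 -3.508
v 2.858 3.098 -4.198
v 3.591 3.157 -4.203
v 3.776 3.727 -3.777
v 2.574 3.889 -3.079
v 2.274 2.967 -3.769
v 2.064 2.814 -3.081
v 2.249 3.384 -2.655
v 2.59 3.632 -3.768
f 2 4 1
f 5 2 1
f 1 4 3
f 3 5 1
f 2 8 4
f 6 2 5
f 6 8 2
f 4 8 3
f 7 5 3
f 3 8 7
f 7 6 5
f 8 6 7
f 10 12 9
f 13 10 9
f 9 12 11
f 11 13 9
f 10 16 12
f 14 10 13
f 14 16 10
f 12 16 11
f 15 13 11
f 11 16 15
f 15 14 13
f 16 14 15
f 18 17 20
f 18 20 19
f 20 17 21
f 20 21 19
f 21 17 22
f 21 22 19
f 22 17 23
f 22 23 19
f 23 17 24
f 23 24 19
f 24 17 25
f 24 25 19
f 25 17 26
f 25 26 19
f 26 17 27
f 26 27 19
f 27 17 28
f 27 28 19
f 28 17 18
f 28 18 19
f 30 29 33
f 30 33 31
f 31 33 34
f 31 34 32
f 33 29 35
f 33 35 34
f 34 35 36
f 34 36 32
f 35 29 37
f 35 37 36
f 36 37 38
f 36 38 32
f 37 29 39
f 37 39 38
f 38 39 40
f 38 40 32
f 39 29 41
f 39 41 40
f 40 41 42
f 40 42 32
f 41 29 43
f 41 43 42
f 42 43 44
f 42 44 32
f 43 29 45
f 43 45 44
f 44 45 46
f 44 46 32
f 45 29 47
f 45 47 46
f 46 47 48
f 46 48 32
f 47 29 49
f 47 49 48
f 48 49 50
f 48 50 32
f 49 29 30
f 49 30 50
f 50 30 31
f 50 31 32
f 51 88 67
f 88 62 91
f 67 91 56
f 88 91 67
f 51 67 63
f 67 56 68
f 63 68 52
f 67 68 63
f 51 63 72
f 63 52 73
f 72 73 58
f 63 73 72
f 51 72 84
f 72 58 87
f 84 87 61
f 72 87 84
f 51 84 88
f 84 61 92
f 88 92 62
f 84 92 88
f 52 68 79
f 68 56 82
f 79 82 60
f 68 82 79
f 56 91 69
f 91 62 90
f 69 90 55
f 91 90 69
f 62 92 89
f 92 61 85
f 89 85 53
f 92 85 89
f 61 87 86
f 87 58 74
f 86 74 57
f 87 74 86
f 58 73 78
f 73 52 75
f 78 75 59
f 73 75 78
f 54 80 66
f 80 60 81
f 66 81 55
f 80 81 66
f 54 66 64
f 66 55 65
f 64 65 53
f 66 65 64
f 54 64 71
f 64 53 70
f 71 70 57
f 64 70 71
f 54 71 76
f 71 57 77
f 76 77 59
f 71 77 76
f 54 76 80
f 76 59 83
f 80 83 60
f 76 83 80
f 55 81 69
f 81 60 82
f 69 82 56
f 81 82 69
f 53 65 89
f 65 55 90
f 89 90 62
f 65 90 89
f 57 70 86
f 70 53 85
f 86 85 61
f 70 85 86
f 59 77 78
f 77 57 74
f 78 74 58
f 77 74 78
f 60 83 79
f 83 59 75
f 79 75 52
f 83 75 79



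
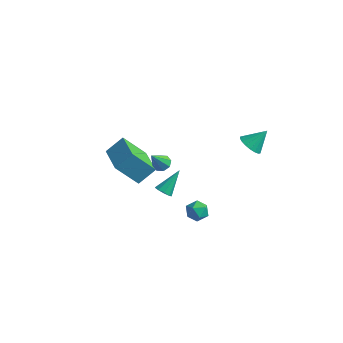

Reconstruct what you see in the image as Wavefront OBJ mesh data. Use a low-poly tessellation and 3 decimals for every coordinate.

v -0.667 0.07 0.605
v -0.109 0.022 0.62
v -0.773 -0.77 1.855
v -0.25 0.363 0.838
v -0.635 0.533 0.919
v -1.039 0.431 0.816
v -1.225 0.118 0.59
v -1.083 -0.223 0.372
v -0.698 -0.393 0.291
v -0.295 -0.291 0.394
v 0.787 1.39 -2.99
v 1.194 1.747 -3.489
v 0.806 0.413 -3.671
v 1.213 0.77 -4.17
v 1.502 0.597 -3.516
v 1.49 1.2 -3.095
v 0.51 0.96 -4.065
v 0.498 1.563 -3.644
v 1.022 1.481 -4.154
v 1.636 1.256 -3.815
v 0.364 0.904 -3.345
v 0.978 0.679 -3.006
v 3.34 2.689 2.346
v 3.83 2.961 1.833
v 3.9 3.471 3.294
v 3.57 3.176 1.809
v 3.264 3.294 1.892
v 2.973 3.292 2.065
v 2.755 3.171 2.294
v 2.653 2.955 2.533
v 2.687 2.686 2.735
v 2.85 2.417 2.86
v 3.111 2.202 2.883
v 3.417 2.084 2.8
v 3.707 2.086 2.627
v 3.925 2.207 2.398
v 4.027 2.423 2.16
v 3.993 2.693 1.958
v -2.007 2.051 -4.249
v -1.758 2.375 -4.647
v -1.733 3.289 -3.071
v -2.141 2.448 -4.635
v -2.461 2.336 -4.442
v -2.568 2.09 -4.159
v -2.413 1.826 -3.918
v -2.067 1.668 -3.831
v -1.693 1.689 -3.94
v -1.466 1.879 -4.193
v -1.492 2.15 -4.472
v -4.253 1.87 -2.998
v -5.261 1.048 -1.492
v -3.71 2.775 -2.14
v -4.718 1.953 -0.634
v -2.602 0.527 -2.626
v -3.61 -0.295 -1.12
v -2.059 1.432 -1.768
v -3.067 0.61 -0.262
f 2 1 4
f 2 4 3
f 4 1 5
f 4 5 3
f 5 1 6
f 5 6 3
f 6 1 7
f 6 7 3
f 7 1 8
f 7 8 3
f 8 1 9
f 8 9 3
f 9 1 10
f 9 10 3
f 10 1 2
f 10 2 3
f 11 22 16
f 11 16 12
f 11 12 18
f 11 18 21
f 11 21 22
f 12 16 20
f 16 22 15
f 22 21 13
f 21 18 17
f 18 12 19
f 14 20 15
f 14 15 13
f 14 13 17
f 14 17 19
f 14 19 20
f 15 20 16
f 13 15 22
f 17 13 21
f 19 17 18
f 20 19 12
f 24 23 26
f 24 26 25
f 26 23 27
f 26 27 25
f 27 23 28
f 27 28 25
f 28 23 29
f 28 29 25
f 29 23 30
f 29 30 25
f 30 23 31
f 30 31 25
f 31 23 32
f 31 32 25
f 32 23 33
f 32 33 25
f 33 23 34
f 33 34 25
f 34 23 35
f 34 35 25
f 35 23 36
f 35 36 25
f 36 23 37
f 36 37 25
f 37 23 38
f 37 38 25
f 38 23 24
f 38 24 25
f 40 39 42
f 40 42 41
f 42 39 43
f 42 43 41
f 43 39 44
f 43 44 41
f 44 39 45
f 44 45 41
f 45 39 46
f 45 46 41
f 46 39 47
f 46 47 41
f 47 39 48
f 47 48 41
f 48 39 49
f 48 49 41
f 49 39 40
f 49 40 41
f 51 53 50
f 54 51 50
f 50 53 52
f 52 54 50
f 51 57 53
f 55 51 54
f 55 57 51
f 53 57 52
f 56 54 52
f 52 57 56
f 56 55 54
f 57 55 56



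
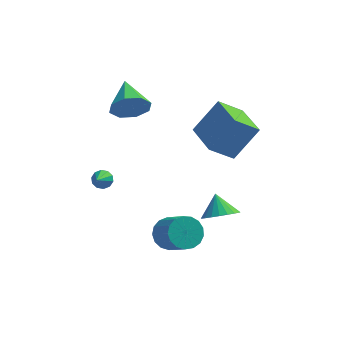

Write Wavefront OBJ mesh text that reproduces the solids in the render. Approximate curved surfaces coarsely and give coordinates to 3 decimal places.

v 2.86 -0.126 1.453
v 3.977 0.557 3.095
v 1.901 1.683 1.354
v 3.018 2.366 2.995
v 3.982 0.414 0.465
v 5.099 1.097 2.106
v 3.023 2.223 0.365
v 4.14 2.906 2.007
v -1.752 -2.522 0.808
v -1.299 -2.398 1.03
v -1.848 -3.498 1.552
v -1.533 -2.25 1.194
v -1.851 -2.207 1.21
v -2.131 -2.284 1.073
v -2.267 -2.452 0.834
v -2.205 -2.647 0.586
v -1.971 -2.794 0.423
v -1.653 -2.838 0.407
v -1.373 -2.761 0.544
v -1.237 -2.593 0.782
v 3.633 -2.152 -1.555
v 4.522 -1.91 -1.436
v 3.307 -1.408 -0.645
v 4.402 -1.648 -1.693
v 4.148 -1.473 -1.927
v 3.805 -1.415 -2.096
v 3.432 -1.485 -2.172
v 3.094 -1.671 -2.141
v 2.849 -1.939 -2.009
v 2.74 -2.245 -1.799
v 2.785 -2.534 -1.546
v 2.976 -2.757 -1.295
v 3.281 -2.876 -1.089
v 3.647 -2.87 -0.964
v 4.01 -2.739 -0.941
v 4.308 -2.507 -1.024
v 4.489 -2.214 -1.199
v 1.384 -2.807 -2.554
v 2.045 -2.9 -3.158
v 2.896 -3.925 -2.07
v 2.236 -3.833 -1.466
v 2.164 -2.556 -2.927
v 3.015 -3.581 -1.839
v 2.104 -2.27 -2.61
v 2.955 -3.295 -1.523
v 1.88 -2.107 -2.281
v 2.731 -3.132 -1.194
v 1.542 -2.104 -2.014
v 2.393 -3.13 -0.927
v 1.168 -2.263 -1.871
v 2.019 -3.288 -0.783
v 0.843 -2.546 -1.884
v 1.694 -3.571 -0.796
v 0.643 -2.889 -2.05
v 1.494 -3.914 -0.963
v 0.612 -3.213 -2.332
v 1.463 -4.239 -1.245
v 0.759 -3.445 -2.665
v 1.61 -4.47 -1.577
v 1.048 -3.53 -2.972
v 1.9 -4.555 -1.885
v 1.415 -3.45 -3.183
v 2.266 -4.475 -2.096
v 1.775 -3.222 -3.25
v 2.626 -4.248 -2.163
v -0.879 0.516 3.57
v -0.348 0.369 4.429
v -1.381 2.204 4.17
v 0.08 0.697 3.864
v -0.053 0.918 3.128
v -0.671 0.904 2.651
v -1.411 0.663 2.712
v -1.839 0.335 3.276
v -1.706 0.114 4.013
v -1.088 0.128 4.49
f 2 4 1
f 5 2 1
f 1 4 3
f 3 5 1
f 2 8 4
f 6 2 5
f 6 8 2
f 4 8 3
f 7 5 3
f 3 8 7
f 7 6 5
f 8 6 7
f 10 9 12
f 10 12 11
f 12 9 13
f 12 13 11
f 13 9 14
f 13 14 11
f 14 9 15
f 14 15 11
f 15 9 16
f 15 16 11
f 16 9 17
f 16 17 11
f 17 9 18
f 17 18 11
f 18 9 19
f 18 19 11
f 19 9 20
f 19 20 11
f 20 9 10
f 20 10 11
f 22 21 24
f 22 24 23
f 24 21 25
f 24 25 23
f 25 21 26
f 25 26 23
f 26 21 27
f 26 27 23
f 27 21 28
f 27 28 23
f 28 21 29
f 28 29 23
f 29 21 30
f 29 30 23
f 30 21 31
f 30 31 23
f 31 21 32
f 31 32 23
f 32 21 33
f 32 33 23
f 33 21 34
f 33 34 23
f 34 21 35
f 34 35 23
f 35 21 36
f 35 36 23
f 36 21 37
f 36 37 23
f 37 21 22
f 37 22 23
f 39 38 42
f 39 42 40
f 40 42 43
f 40 43 41
f 42 38 44
f 42 44 43
f 43 44 45
f 43 45 41
f 44 38 46
f 44 46 45
f 45 46 47
f 45 47 41
f 46 38 48
f 46 48 47
f 47 48 49
f 47 49 41
f 48 38 50
f 48 50 49
f 49 50 51
f 49 51 41
f 50 38 52
f 50 52 51
f 51 52 53
f 51 53 41
f 52 38 54
f 52 54 53
f 53 54 55
f 53 55 41
f 54 38 56
f 54 56 55
f 55 56 57
f 55 57 41
f 56 38 58
f 56 58 57
f 57 58 59
f 57 59 41
f 58 38 60
f 58 60 59
f 59 60 61
f 59 61 41
f 60 38 62
f 60 62 61
f 61 62 63
f 61 63 41
f 62 38 64
f 62 64 63
f 63 64 65
f 63 65 41
f 64 38 39
f 64 39 65
f 65 39 40
f 65 40 41
f 67 66 69
f 67 69 68
f 69 66 70
f 69 70 68
f 70 66 71
f 70 71 68
f 71 66 72
f 71 72 68
f 72 66 73
f 72 73 68
f 73 66 74
f 73 74 68
f 74 66 75
f 74 75 68
f 75 66 67
f 75 67 68



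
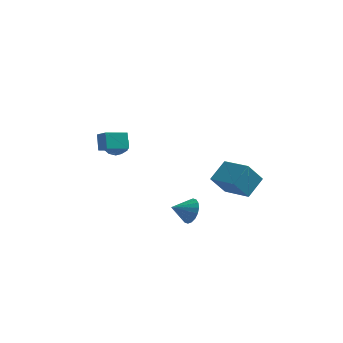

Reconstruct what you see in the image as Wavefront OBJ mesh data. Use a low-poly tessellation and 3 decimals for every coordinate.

v -2.966 3.988 -0.102
v -2.332 3.892 -0.442
v -3.508 3.368 -0.938
v -2.874 3.272 -1.278
v -2.997 2.946 -0.642
v -2.662 3.329 -0.125
v -3.178 3.931 -1.255
v -2.843 4.314 -0.738
v -2.463 3.857 -1.155
v -2.352 3.248 -0.776
v -3.488 4.012 -0.604
v -3.377 3.403 -0.225
v -2.601 3.995 -0.199
v -3.239 3.265 -1.181
v -3.311 3.074 -0.807
v -2.939 3.018 -1.007
v -2.795 3.664 -0.012
v -2.423 3.607 -0.212
v -2.814 3.051 -0.33
v -3.417 3.653 -1.168
v -3.045 3.596 -1.368
v -2.901 4.242 -0.373
v -2.529 4.186 -0.573
v -3.026 4.209 -1.05
v -2.306 3.917 -0.817
v -2.625 3.553 -1.309
v -2.803 3.94 -1.295
v -2.606 4.165 -0.991
v -2.24 3.56 -0.595
v -2.559 3.195 -1.086
v -2.631 3.004 -0.712
v -2.434 3.229 -0.408
v -2.317 3.539 -1.014
v -3.281 4.065 -0.294
v -3.6 3.7 -0.785
v -3.406 4.031 -0.972
v -3.209 4.256 -0.668
v -3.215 3.707 -0.071
v -3.534 3.343 -0.563
v -3.234 3.095 -0.389
v -3.037 3.32 -0.085
v -3.523 3.721 -0.366
v 1.612 -1.027 -2.306
v 2.078 -1.39 -1.811
v 0.748 -1.493 -1.834
v 2.008 -1.097 -1.649
v 1.86 -0.789 -1.616
v 1.663 -0.529 -1.72
v 1.456 -0.367 -1.94
v 1.28 -0.336 -2.232
v 1.17 -0.442 -2.539
v 1.147 -0.663 -2.8
v 1.217 -0.957 -2.962
v 1.365 -1.264 -2.995
v 1.562 -1.524 -2.891
v 1.769 -1.686 -2.671
v 1.945 -1.717 -2.379
v 2.055 -1.611 -2.072
v -3.163 0.384 0.715
v -3.332 0.953 1.507
v -2.223 1.147 0.367
v -2.392 1.716 1.16
v -2.648 -0.056 1.14
v -2.817 0.513 1.933
v -1.708 0.707 0.793
v -1.877 1.276 1.585
v 2.08 2.53 -2.121
v 2.662 3.535 -1.358
v 2.774 2.985 -3.249
v 3.355 3.99 -2.485
v 3.405 1.47 -1.735
v 3.986 2.475 -0.971
v 4.098 1.925 -2.862
v 4.68 2.93 -2.099
f 1 38 17
f 38 12 41
f 17 41 6
f 38 41 17
f 1 17 13
f 17 6 18
f 13 18 2
f 17 18 13
f 1 13 22
f 13 2 23
f 22 23 8
f 13 23 22
f 1 22 34
f 22 8 37
f 34 37 11
f 22 37 34
f 1 34 38
f 34 11 42
f 38 42 12
f 34 42 38
f 2 18 29
f 18 6 32
f 29 32 10
f 18 32 29
f 6 41 19
f 41 12 40
f 19 40 5
f 41 40 19
f 12 42 39
f 42 11 35
f 39 35 3
f 42 35 39
f 11 37 36
f 37 8 24
f 36 24 7
f 37 24 36
f 8 23 28
f 23 2 25
f 28 25 9
f 23 25 28
f 4 30 16
f 30 10 31
f 16 31 5
f 30 31 16
f 4 16 14
f 16 5 15
f 14 15 3
f 16 15 14
f 4 14 21
f 14 3 20
f 21 20 7
f 14 20 21
f 4 21 26
f 21 7 27
f 26 27 9
f 21 27 26
f 4 26 30
f 26 9 33
f 30 33 10
f 26 33 30
f 5 31 19
f 31 10 32
f 19 32 6
f 31 32 19
f 3 15 39
f 15 5 40
f 39 40 12
f 15 40 39
f 7 20 36
f 20 3 35
f 36 35 11
f 20 35 36
f 9 27 28
f 27 7 24
f 28 24 8
f 27 24 28
f 10 33 29
f 33 9 25
f 29 25 2
f 33 25 29
f 44 43 46
f 44 46 45
f 46 43 47
f 46 47 45
f 47 43 48
f 47 48 45
f 48 43 49
f 48 49 45
f 49 43 50
f 49 50 45
f 50 43 51
f 50 51 45
f 51 43 52
f 51 52 45
f 52 43 53
f 52 53 45
f 53 43 54
f 53 54 45
f 54 43 55
f 54 55 45
f 55 43 56
f 55 56 45
f 56 43 57
f 56 57 45
f 57 43 58
f 57 58 45
f 58 43 44
f 58 44 45
f 60 62 59
f 63 60 59
f 59 62 61
f 61 63 59
f 60 66 62
f 64 60 63
f 64 66 60
f 62 66 61
f 65 63 61
f 61 66 65
f 65 64 63
f 66 64 65
f 68 70 67
f 71 68 67
f 67 70 69
f 69 71 67
f 68 74 70
f 72 68 71
f 72 74 68
f 70 74 69
f 73 71 69
f 69 74 73
f 73 72 71
f 74 72 73



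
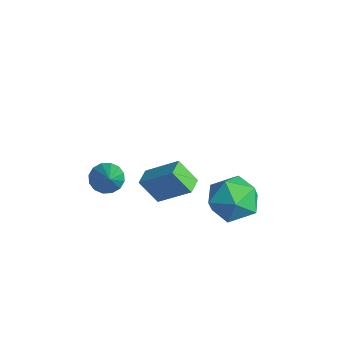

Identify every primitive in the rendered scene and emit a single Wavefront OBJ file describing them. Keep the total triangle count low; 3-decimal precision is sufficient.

v -2.593 -3.645 -1.057
v -2.035 -3.296 -1.476
v -1.147 -4.235 0.377
v -2.17 -3.011 -1.223
v -2.417 -2.896 -0.925
v -2.712 -2.982 -0.663
v -2.975 -3.245 -0.506
v -3.136 -3.615 -0.497
v -3.151 -3.994 -0.638
v -3.017 -4.278 -0.891
v -2.769 -4.393 -1.188
v -2.474 -4.307 -1.45
v -2.211 -4.044 -1.607
v -2.05 -3.674 -1.616
v 2.139 -4.663 3.177
v 3.177 -3.738 4.24
v 1.589 -4.055 3.185
v 2.627 -3.13 4.248
v 2.713 -4.13 2.152
v 3.751 -3.205 3.215
v 2.163 -3.522 2.16
v 3.201 -2.597 3.223
v 1.471 0.401 0.581
v 2.265 0.849 -0.275
v 2.175 -1.469 0.255
v 2.969 -1.021 -0.601
v 3.136 -0.751 0.609
v 2.701 0.405 0.81
v 1.739 -1.025 -0.83
v 1.304 0.131 -0.629
v 2.431 -0.032 -1.148
v 3.294 0.138 -0.258
v 1.146 -0.758 0.238
v 2.009 -0.588 1.128
f 2 1 4
f 2 4 3
f 4 1 5
f 4 5 3
f 5 1 6
f 5 6 3
f 6 1 7
f 6 7 3
f 7 1 8
f 7 8 3
f 8 1 9
f 8 9 3
f 9 1 10
f 9 10 3
f 10 1 11
f 10 11 3
f 11 1 12
f 11 12 3
f 12 1 13
f 12 13 3
f 13 1 14
f 13 14 3
f 14 1 2
f 14 2 3
f 16 18 15
f 19 16 15
f 15 18 17
f 17 19 15
f 16 22 18
f 20 16 19
f 20 22 16
f 18 22 17
f 21 19 17
f 17 22 21
f 21 20 19
f 22 20 21
f 23 34 28
f 23 28 24
f 23 24 30
f 23 30 33
f 23 33 34
f 24 28 32
f 28 34 27
f 34 33 25
f 33 30 29
f 30 24 31
f 26 32 27
f 26 27 25
f 26 25 29
f 26 29 31
f 26 31 32
f 27 32 28
f 25 27 34
f 29 25 33
f 31 29 30
f 32 31 24



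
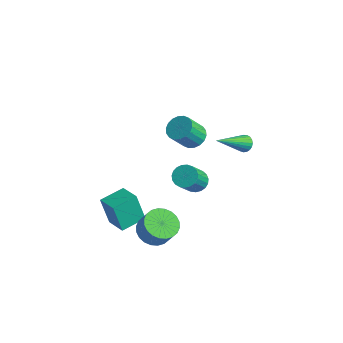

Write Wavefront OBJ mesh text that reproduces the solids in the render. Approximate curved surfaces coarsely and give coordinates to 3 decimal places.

v 2.394 -2.205 -3.851
v 3.135 -1.863 -4.297
v 3.746 -1.852 -3.276
v 3.006 -2.195 -2.829
v 2.965 -1.558 -4.198
v 3.576 -1.548 -3.177
v 2.708 -1.352 -4.047
v 3.319 -1.341 -3.026
v 2.403 -1.275 -3.865
v 3.014 -1.265 -2.844
v 2.097 -1.341 -3.681
v 2.708 -1.33 -2.66
v 1.836 -1.537 -3.523
v 2.447 -1.527 -2.502
v 1.66 -1.836 -3.415
v 2.272 -1.825 -2.394
v 1.596 -2.191 -3.373
v 2.208 -2.18 -2.352
v 1.654 -2.548 -3.404
v 2.265 -2.537 -2.383
v 1.824 -2.852 -3.503
v 2.435 -2.842 -2.482
v 2.081 -3.059 -3.654
v 2.692 -3.048 -2.633
v 2.386 -3.135 -3.836
v 2.997 -3.125 -2.815
v 2.692 -3.07 -4.02
v 3.303 -3.059 -2.999
v 2.953 -2.873 -4.178
v 3.564 -2.863 -3.157
v 3.128 -2.575 -4.286
v 3.74 -2.564 -3.265
v 3.192 -2.22 -4.328
v 3.804 -2.209 -3.307
v 1.834 1.014 -2.274
v 2.251 0.666 -2.682
v 2.683 -0.422 -1.315
v 2.266 -0.074 -0.906
v 2.423 0.865 -2.578
v 2.855 -0.223 -1.211
v 2.493 1.09 -2.422
v 2.925 0.001 -1.054
v 2.45 1.301 -2.239
v 2.881 0.213 -0.872
v 2.299 1.463 -2.063
v 2.731 0.375 -0.696
v 2.068 1.548 -1.923
v 2.5 0.459 -0.556
v 1.797 1.54 -1.844
v 2.229 0.451 -0.476
v 1.532 1.441 -1.839
v 1.964 0.353 -0.471
v 1.32 1.268 -1.909
v 1.751 0.18 -0.542
v 1.196 1.052 -2.042
v 1.628 -0.037 -0.675
v 1.182 0.829 -2.215
v 1.614 -0.26 -0.848
v 1.282 0.638 -2.399
v 1.714 -0.451 -1.032
v 1.477 0.512 -2.561
v 1.908 -0.576 -1.193
v 1.733 0.473 -2.673
v 2.165 -0.615 -1.305
v 2.007 0.527 -2.716
v 2.439 -0.561 -1.349
v 3.657 2.582 1.041
v 4.147 2.487 0.94
v 3.563 0.778 2.279
v 4.161 2.606 1.115
v 4.087 2.722 1.277
v 3.939 2.812 1.398
v 3.742 2.864 1.458
v 3.53 2.866 1.445
v 3.34 2.819 1.363
v 3.205 2.732 1.225
v 3.148 2.618 1.055
v 3.179 2.498 0.883
v 3.293 2.393 0.738
v 3.469 2.32 0.646
v 3.678 2.293 0.621
v 3.883 2.316 0.67
v 4.049 2.384 0.782
v -0.085 -3.012 -4.502
v -0.536 -3.199 -2.905
v 0.05 -1.633 -4.302
v -0.401 -1.82 -2.705
v 1.141 -3.18 -4.175
v 0.69 -3.367 -2.578
v 1.276 -1.801 -3.975
v 0.825 -1.988 -2.378
v 2.484 0.273 2.174
v 2.843 0.765 2.577
v 2.754 -0.081 3.689
v 2.396 -0.573 3.286
v 2.532 0.851 2.618
v 2.444 0.004 3.73
v 2.212 0.822 2.571
v 2.123 -0.024 3.682
v 1.946 0.685 2.445
v 1.857 -0.162 3.556
v 1.786 0.466 2.266
v 1.698 -0.38 3.377
v 1.765 0.209 2.068
v 1.676 -0.637 3.18
v 1.886 -0.035 1.892
v 1.798 -0.882 3.003
v 2.126 -0.219 1.771
v 2.037 -1.065 2.883
v 2.436 -0.304 1.73
v 2.348 -1.151 2.842
v 2.757 -0.276 1.778
v 2.668 -1.122 2.889
v 3.023 -0.138 1.904
v 2.934 -0.985 3.015
v 3.182 0.08 2.083
v 3.094 -0.766 3.194
v 3.204 0.337 2.28
v 3.115 -0.509 3.392
v 3.082 0.582 2.457
v 2.994 -0.265 3.568
f 2 1 5
f 2 5 3
f 3 5 6
f 3 6 4
f 5 1 7
f 5 7 6
f 6 7 8
f 6 8 4
f 7 1 9
f 7 9 8
f 8 9 10
f 8 10 4
f 9 1 11
f 9 11 10
f 10 11 12
f 10 12 4
f 11 1 13
f 11 13 12
f 12 13 14
f 12 14 4
f 13 1 15
f 13 15 14
f 14 15 16
f 14 16 4
f 15 1 17
f 15 17 16
f 16 17 18
f 16 18 4
f 17 1 19
f 17 19 18
f 18 19 20
f 18 20 4
f 19 1 21
f 19 21 20
f 20 21 22
f 20 22 4
f 21 1 23
f 21 23 22
f 22 23 24
f 22 24 4
f 23 1 25
f 23 25 24
f 24 25 26
f 24 26 4
f 25 1 27
f 25 27 26
f 26 27 28
f 26 28 4
f 27 1 29
f 27 29 28
f 28 29 30
f 28 30 4
f 29 1 31
f 29 31 30
f 30 31 32
f 30 32 4
f 31 1 33
f 31 33 32
f 32 33 34
f 32 34 4
f 33 1 2
f 33 2 34
f 34 2 3
f 34 3 4
f 36 35 39
f 36 39 37
f 37 39 40
f 37 40 38
f 39 35 41
f 39 41 40
f 40 41 42
f 40 42 38
f 41 35 43
f 41 43 42
f 42 43 44
f 42 44 38
f 43 35 45
f 43 45 44
f 44 45 46
f 44 46 38
f 45 35 47
f 45 47 46
f 46 47 48
f 46 48 38
f 47 35 49
f 47 49 48
f 48 49 50
f 48 50 38
f 49 35 51
f 49 51 50
f 50 51 52
f 50 52 38
f 51 35 53
f 51 53 52
f 52 53 54
f 52 54 38
f 53 35 55
f 53 55 54
f 54 55 56
f 54 56 38
f 55 35 57
f 55 57 56
f 56 57 58
f 56 58 38
f 57 35 59
f 57 59 58
f 58 59 60
f 58 60 38
f 59 35 61
f 59 61 60
f 60 61 62
f 60 62 38
f 61 35 63
f 61 63 62
f 62 63 64
f 62 64 38
f 63 35 65
f 63 65 64
f 64 65 66
f 64 66 38
f 65 35 36
f 65 36 66
f 66 36 37
f 66 37 38
f 68 67 70
f 68 70 69
f 70 67 71
f 70 71 69
f 71 67 72
f 71 72 69
f 72 67 73
f 72 73 69
f 73 67 74
f 73 74 69
f 74 67 75
f 74 75 69
f 75 67 76
f 75 76 69
f 76 67 77
f 76 77 69
f 77 67 78
f 77 78 69
f 78 67 79
f 78 79 69
f 79 67 80
f 79 80 69
f 80 67 81
f 80 81 69
f 81 67 82
f 81 82 69
f 82 67 83
f 82 83 69
f 83 67 68
f 83 68 69
f 85 87 84
f 88 85 84
f 84 87 86
f 86 88 84
f 85 91 87
f 89 85 88
f 89 91 85
f 87 91 86
f 90 88 86
f 86 91 90
f 90 89 88
f 91 89 90
f 93 92 96
f 93 96 94
f 94 96 97
f 94 97 95
f 96 92 98
f 96 98 97
f 97 98 99
f 97 99 95
f 98 92 100
f 98 100 99
f 99 100 101
f 99 101 95
f 100 92 102
f 100 102 101
f 101 102 103
f 101 103 95
f 102 92 104
f 102 104 103
f 103 104 105
f 103 105 95
f 104 92 106
f 104 106 105
f 105 106 107
f 105 107 95
f 106 92 108
f 106 108 107
f 107 108 109
f 107 109 95
f 108 92 110
f 108 110 109
f 109 110 111
f 109 111 95
f 110 92 112
f 110 112 111
f 111 112 113
f 111 113 95
f 112 92 114
f 112 114 113
f 113 114 115
f 113 115 95
f 114 92 116
f 114 116 115
f 115 116 117
f 115 117 95
f 116 92 118
f 116 118 117
f 117 118 119
f 117 119 95
f 118 92 120
f 118 120 119
f 119 120 121
f 119 121 95
f 120 92 93
f 120 93 121
f 121 93 94
f 121 94 95

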